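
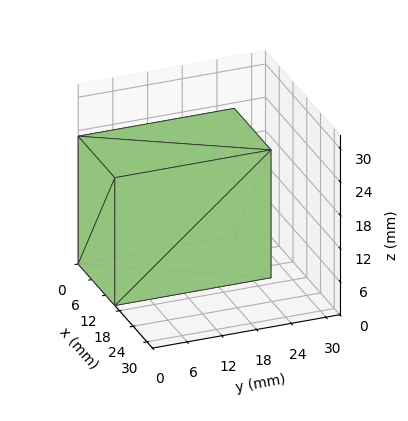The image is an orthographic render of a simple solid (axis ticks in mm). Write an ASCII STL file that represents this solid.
Reading the render: the shape is a rectangular box, roughly 16 × 27 mm footprint and 23 mm tall (dimensions read to the nearest mm from the axis ticks). For the STL, each face is triangulated and given an outward normal.

solid part
  facet normal 0.0000 0.0000 -1.0000
    outer loop
      vertex 16.00 27.00 0.00
      vertex 16.00 0.00 0.00
      vertex 0.00 0.00 0.00
    endloop
  endfacet
  facet normal 0.0000 0.0000 -1.0000
    outer loop
      vertex 0.00 27.00 0.00
      vertex 16.00 27.00 0.00
      vertex 0.00 0.00 0.00
    endloop
  endfacet
  facet normal 0.0000 0.0000 1.0000
    outer loop
      vertex 0.00 0.00 23.00
      vertex 16.00 0.00 23.00
      vertex 16.00 27.00 23.00
    endloop
  endfacet
  facet normal 0.0000 0.0000 1.0000
    outer loop
      vertex 0.00 0.00 23.00
      vertex 16.00 27.00 23.00
      vertex 0.00 27.00 23.00
    endloop
  endfacet
  facet normal 0.0000 -1.0000 0.0000
    outer loop
      vertex 0.00 0.00 0.00
      vertex 16.00 0.00 0.00
      vertex 16.00 0.00 23.00
    endloop
  endfacet
  facet normal 0.0000 -1.0000 0.0000
    outer loop
      vertex 0.00 0.00 0.00
      vertex 16.00 0.00 23.00
      vertex 0.00 0.00 23.00
    endloop
  endfacet
  facet normal 0.0000 1.0000 0.0000
    outer loop
      vertex 16.00 27.00 23.00
      vertex 16.00 27.00 0.00
      vertex 0.00 27.00 0.00
    endloop
  endfacet
  facet normal 0.0000 1.0000 0.0000
    outer loop
      vertex 0.00 27.00 23.00
      vertex 16.00 27.00 23.00
      vertex 0.00 27.00 0.00
    endloop
  endfacet
  facet normal -1.0000 0.0000 0.0000
    outer loop
      vertex 0.00 27.00 23.00
      vertex 0.00 27.00 0.00
      vertex 0.00 0.00 0.00
    endloop
  endfacet
  facet normal -1.0000 0.0000 0.0000
    outer loop
      vertex 0.00 0.00 23.00
      vertex 0.00 27.00 23.00
      vertex 0.00 0.00 0.00
    endloop
  endfacet
  facet normal 1.0000 0.0000 0.0000
    outer loop
      vertex 16.00 0.00 0.00
      vertex 16.00 27.00 0.00
      vertex 16.00 27.00 23.00
    endloop
  endfacet
  facet normal 1.0000 0.0000 0.0000
    outer loop
      vertex 16.00 0.00 0.00
      vertex 16.00 27.00 23.00
      vertex 16.00 0.00 23.00
    endloop
  endfacet
endsolid part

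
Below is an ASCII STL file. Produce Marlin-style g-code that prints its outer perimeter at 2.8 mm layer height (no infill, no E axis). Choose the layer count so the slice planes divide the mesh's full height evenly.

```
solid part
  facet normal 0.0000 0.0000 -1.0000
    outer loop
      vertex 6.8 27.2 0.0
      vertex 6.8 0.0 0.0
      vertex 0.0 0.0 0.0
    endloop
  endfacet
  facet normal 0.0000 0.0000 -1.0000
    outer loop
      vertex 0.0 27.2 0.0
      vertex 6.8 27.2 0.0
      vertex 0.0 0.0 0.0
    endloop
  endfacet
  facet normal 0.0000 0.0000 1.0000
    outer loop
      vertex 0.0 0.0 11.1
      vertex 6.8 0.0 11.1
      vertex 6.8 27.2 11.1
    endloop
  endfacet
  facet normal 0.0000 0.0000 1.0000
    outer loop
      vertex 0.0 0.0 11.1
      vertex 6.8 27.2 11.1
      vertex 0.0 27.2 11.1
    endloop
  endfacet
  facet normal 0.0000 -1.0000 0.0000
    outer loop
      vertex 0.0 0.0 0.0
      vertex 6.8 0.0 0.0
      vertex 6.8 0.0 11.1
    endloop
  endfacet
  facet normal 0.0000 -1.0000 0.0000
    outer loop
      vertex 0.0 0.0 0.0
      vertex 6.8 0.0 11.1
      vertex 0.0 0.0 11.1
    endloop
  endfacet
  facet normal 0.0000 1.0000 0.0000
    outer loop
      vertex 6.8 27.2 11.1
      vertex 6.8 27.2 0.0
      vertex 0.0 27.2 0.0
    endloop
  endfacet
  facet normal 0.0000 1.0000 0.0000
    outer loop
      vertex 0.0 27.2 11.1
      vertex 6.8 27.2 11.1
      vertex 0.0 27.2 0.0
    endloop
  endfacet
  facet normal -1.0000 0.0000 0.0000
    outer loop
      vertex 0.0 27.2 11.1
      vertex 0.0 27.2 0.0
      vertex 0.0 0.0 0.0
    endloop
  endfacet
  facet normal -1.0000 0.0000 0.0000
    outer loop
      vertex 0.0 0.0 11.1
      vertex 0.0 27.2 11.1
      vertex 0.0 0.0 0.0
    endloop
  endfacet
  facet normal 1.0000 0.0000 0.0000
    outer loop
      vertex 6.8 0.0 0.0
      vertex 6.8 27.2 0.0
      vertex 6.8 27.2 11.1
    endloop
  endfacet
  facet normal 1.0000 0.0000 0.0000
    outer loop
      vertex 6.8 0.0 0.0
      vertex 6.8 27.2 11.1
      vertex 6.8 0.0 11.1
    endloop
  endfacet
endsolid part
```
; perimeter-only toolpath
G21 ; units = mm
G90 ; absolute positioning
G28 ; home
; layer 1
G0 Z2.8
G0 X0.0 Y0.0
G1 X6.8 Y0.0
G1 X6.8 Y27.2
G1 X0.0 Y27.2
G1 X0.0 Y0.0
; layer 2
G0 Z5.5
G0 X0.0 Y0.0
G1 X6.8 Y0.0
G1 X6.8 Y27.2
G1 X0.0 Y27.2
G1 X0.0 Y0.0
; layer 3
G0 Z8.3
G0 X0.0 Y0.0
G1 X6.8 Y0.0
G1 X6.8 Y27.2
G1 X0.0 Y27.2
G1 X0.0 Y0.0
; layer 4
G0 Z11.1
G0 X0.0 Y0.0
G1 X6.8 Y0.0
G1 X6.8 Y27.2
G1 X0.0 Y27.2
G1 X0.0 Y0.0
M2 ; end

The solid is a rectangular box, roughly 6.8 × 27.2 mm footprint and 11.1 mm tall. Slicing at Δz = 2.8 mm — 4 equal slices spanning the solid's height, so layer i sits at z = i·h/4 — gives 4 non-empty perimeters. Each is a 4-segment closed polygon; G0 lifts to the layer z and rapids to the start vertex, then G1 traces the edges.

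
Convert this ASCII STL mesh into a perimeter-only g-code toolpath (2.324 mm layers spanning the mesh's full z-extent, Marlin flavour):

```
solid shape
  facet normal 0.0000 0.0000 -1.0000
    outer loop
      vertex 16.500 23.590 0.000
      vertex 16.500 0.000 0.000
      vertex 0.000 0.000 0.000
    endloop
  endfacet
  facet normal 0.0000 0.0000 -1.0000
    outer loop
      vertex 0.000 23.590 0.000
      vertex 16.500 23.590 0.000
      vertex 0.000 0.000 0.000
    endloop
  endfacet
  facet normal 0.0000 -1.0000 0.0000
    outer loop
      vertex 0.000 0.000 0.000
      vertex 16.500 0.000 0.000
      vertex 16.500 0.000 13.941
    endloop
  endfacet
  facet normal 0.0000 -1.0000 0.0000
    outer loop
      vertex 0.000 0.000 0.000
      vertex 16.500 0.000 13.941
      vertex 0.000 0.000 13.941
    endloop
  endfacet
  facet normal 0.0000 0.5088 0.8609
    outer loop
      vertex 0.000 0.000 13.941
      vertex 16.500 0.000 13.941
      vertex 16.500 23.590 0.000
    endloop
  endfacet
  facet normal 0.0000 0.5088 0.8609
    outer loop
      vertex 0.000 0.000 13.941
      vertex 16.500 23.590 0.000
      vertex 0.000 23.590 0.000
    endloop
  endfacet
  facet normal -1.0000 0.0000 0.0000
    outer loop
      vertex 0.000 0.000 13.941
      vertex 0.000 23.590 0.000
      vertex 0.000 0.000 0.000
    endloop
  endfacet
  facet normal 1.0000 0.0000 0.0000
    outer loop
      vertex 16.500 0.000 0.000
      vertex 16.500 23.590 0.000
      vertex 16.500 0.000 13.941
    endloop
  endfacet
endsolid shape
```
; perimeter-only toolpath
G21 ; units = mm
G90 ; absolute positioning
G28 ; home
; layer 1
G0 Z2.324
G0 X0.000 Y0.000
G1 X16.500 Y0.000
G1 X16.500 Y19.658
G1 X0.000 Y19.658
G1 X0.000 Y0.000
; layer 2
G0 Z4.647
G0 X0.000 Y0.000
G1 X16.500 Y0.000
G1 X16.500 Y15.727
G1 X0.000 Y15.727
G1 X0.000 Y0.000
; layer 3
G0 Z6.971
G0 X0.000 Y0.000
G1 X16.500 Y0.000
G1 X16.500 Y11.795
G1 X0.000 Y11.795
G1 X0.000 Y0.000
; layer 4
G0 Z9.294
G0 X0.000 Y0.000
G1 X16.500 Y0.000
G1 X16.500 Y7.863
G1 X0.000 Y7.863
G1 X0.000 Y0.000
; layer 5
G0 Z11.617
G0 X0.000 Y0.000
G1 X16.500 Y0.000
G1 X16.500 Y3.932
G1 X0.000 Y3.932
G1 X0.000 Y0.000
M2 ; end

The solid is a wedge (ramp): 16.5 × 23.6 mm base, rising to 13.9 mm along the y=0 edge and sloping linearly to z=0 at y=23.6. Slicing at Δz = 2.324 mm — 6 equal slices spanning the solid's height, so layer i sits at z = i·h/6 — gives 5 non-empty perimeters. Each is a 4-segment closed polygon; G0 lifts to the layer z and rapids to the start vertex, then G1 traces the edges. The cross-section shrinks linearly with z (the slice at the apex is degenerate and omitted).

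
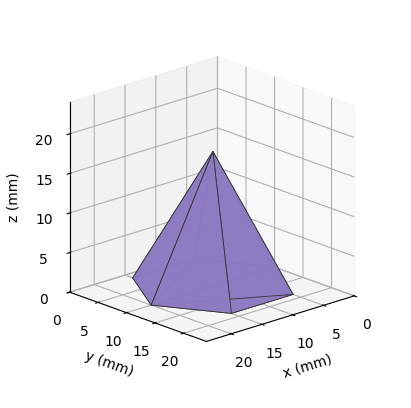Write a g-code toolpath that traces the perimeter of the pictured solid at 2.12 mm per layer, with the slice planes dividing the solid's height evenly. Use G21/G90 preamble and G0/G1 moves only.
Reading the render: the shape is a regular 6-sided pyramid, base circumscribed radius ≈ 10 mm, apex at z ≈ 17 mm (dimensions read to the nearest mm from the axis ticks). For the g-code, the solid's height is divided into equal slices at the stated Δz and each level perimeter traced with G1 moves after a G0 lift.

; perimeter-only toolpath
G21 ; units = mm
G90 ; absolute positioning
G28 ; home
; layer 1
G0 Z2.12
G0 X18.75 Y10.00
G1 X14.38 Y17.58
G1 X5.62 Y17.58
G1 X1.25 Y10.00
G1 X5.62 Y2.42
G1 X14.38 Y2.42
G1 X18.75 Y10.00
; layer 2
G0 Z4.25
G0 X17.50 Y10.00
G1 X13.75 Y16.50
G1 X6.25 Y16.50
G1 X2.50 Y10.00
G1 X6.25 Y3.50
G1 X13.75 Y3.50
G1 X17.50 Y10.00
; layer 3
G0 Z6.38
G0 X16.25 Y10.00
G1 X13.12 Y15.41
G1 X6.88 Y15.41
G1 X3.75 Y10.00
G1 X6.88 Y4.59
G1 X13.12 Y4.59
G1 X16.25 Y10.00
; layer 4
G0 Z8.50
G0 X15.00 Y10.00
G1 X12.50 Y14.33
G1 X7.50 Y14.33
G1 X5.00 Y10.00
G1 X7.50 Y5.67
G1 X12.50 Y5.67
G1 X15.00 Y10.00
; layer 5
G0 Z10.62
G0 X13.75 Y10.00
G1 X11.88 Y13.25
G1 X8.12 Y13.25
G1 X6.25 Y10.00
G1 X8.12 Y6.75
G1 X11.88 Y6.75
G1 X13.75 Y10.00
; layer 6
G0 Z12.75
G0 X12.50 Y10.00
G1 X11.25 Y12.16
G1 X8.75 Y12.16
G1 X7.50 Y10.00
G1 X8.75 Y7.83
G1 X11.25 Y7.83
G1 X12.50 Y10.00
; layer 7
G0 Z14.88
G0 X11.25 Y10.00
G1 X10.62 Y11.08
G1 X9.38 Y11.08
G1 X8.75 Y10.00
G1 X9.38 Y8.92
G1 X10.62 Y8.92
G1 X11.25 Y10.00
M2 ; end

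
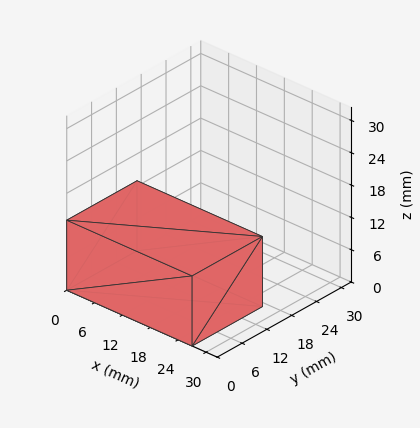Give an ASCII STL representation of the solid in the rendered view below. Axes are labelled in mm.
Reading the render: the shape is a rectangular box, roughly 27 × 17 mm footprint and 13 mm tall (dimensions read to the nearest mm from the axis ticks). For the STL, each face is triangulated and given an outward normal.

solid part
  facet normal 0.0000 0.0000 -1.0000
    outer loop
      vertex 27.00 17.00 0.00
      vertex 27.00 0.00 0.00
      vertex 0.00 0.00 0.00
    endloop
  endfacet
  facet normal 0.0000 0.0000 -1.0000
    outer loop
      vertex 0.00 17.00 0.00
      vertex 27.00 17.00 0.00
      vertex 0.00 0.00 0.00
    endloop
  endfacet
  facet normal 0.0000 0.0000 1.0000
    outer loop
      vertex 0.00 0.00 13.00
      vertex 27.00 0.00 13.00
      vertex 27.00 17.00 13.00
    endloop
  endfacet
  facet normal 0.0000 0.0000 1.0000
    outer loop
      vertex 0.00 0.00 13.00
      vertex 27.00 17.00 13.00
      vertex 0.00 17.00 13.00
    endloop
  endfacet
  facet normal 0.0000 -1.0000 0.0000
    outer loop
      vertex 0.00 0.00 0.00
      vertex 27.00 0.00 0.00
      vertex 27.00 0.00 13.00
    endloop
  endfacet
  facet normal 0.0000 -1.0000 0.0000
    outer loop
      vertex 0.00 0.00 0.00
      vertex 27.00 0.00 13.00
      vertex 0.00 0.00 13.00
    endloop
  endfacet
  facet normal 0.0000 1.0000 0.0000
    outer loop
      vertex 27.00 17.00 13.00
      vertex 27.00 17.00 0.00
      vertex 0.00 17.00 0.00
    endloop
  endfacet
  facet normal 0.0000 1.0000 0.0000
    outer loop
      vertex 0.00 17.00 13.00
      vertex 27.00 17.00 13.00
      vertex 0.00 17.00 0.00
    endloop
  endfacet
  facet normal -1.0000 0.0000 0.0000
    outer loop
      vertex 0.00 17.00 13.00
      vertex 0.00 17.00 0.00
      vertex 0.00 0.00 0.00
    endloop
  endfacet
  facet normal -1.0000 0.0000 0.0000
    outer loop
      vertex 0.00 0.00 13.00
      vertex 0.00 17.00 13.00
      vertex 0.00 0.00 0.00
    endloop
  endfacet
  facet normal 1.0000 0.0000 0.0000
    outer loop
      vertex 27.00 0.00 0.00
      vertex 27.00 17.00 0.00
      vertex 27.00 17.00 13.00
    endloop
  endfacet
  facet normal 1.0000 0.0000 0.0000
    outer loop
      vertex 27.00 0.00 0.00
      vertex 27.00 17.00 13.00
      vertex 27.00 0.00 13.00
    endloop
  endfacet
endsolid part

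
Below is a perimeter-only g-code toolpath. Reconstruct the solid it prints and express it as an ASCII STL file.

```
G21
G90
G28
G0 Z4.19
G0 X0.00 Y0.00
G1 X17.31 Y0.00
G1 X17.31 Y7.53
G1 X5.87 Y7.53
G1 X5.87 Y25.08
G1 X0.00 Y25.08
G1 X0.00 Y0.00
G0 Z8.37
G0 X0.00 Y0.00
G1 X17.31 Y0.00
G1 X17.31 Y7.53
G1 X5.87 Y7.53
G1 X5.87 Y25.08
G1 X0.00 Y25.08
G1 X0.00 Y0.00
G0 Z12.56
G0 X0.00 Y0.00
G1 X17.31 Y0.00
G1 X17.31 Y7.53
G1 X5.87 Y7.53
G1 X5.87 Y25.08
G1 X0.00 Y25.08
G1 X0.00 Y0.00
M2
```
solid part
  facet normal 0.0000 0.0000 -1.0000
    outer loop
      vertex 17.31 7.53 0.00
      vertex 17.31 0.00 0.00
      vertex 0.00 0.00 0.00
    endloop
  endfacet
  facet normal 0.0000 0.0000 -1.0000
    outer loop
      vertex 5.87 7.53 0.00
      vertex 17.31 7.53 0.00
      vertex 0.00 0.00 0.00
    endloop
  endfacet
  facet normal 0.0000 0.0000 -1.0000
    outer loop
      vertex 5.87 25.08 0.00
      vertex 5.87 7.53 0.00
      vertex 0.00 0.00 0.00
    endloop
  endfacet
  facet normal 0.0000 0.0000 -1.0000
    outer loop
      vertex 0.00 25.08 0.00
      vertex 5.87 25.08 0.00
      vertex 0.00 0.00 0.00
    endloop
  endfacet
  facet normal 0.0000 0.0000 1.0000
    outer loop
      vertex 0.00 0.00 12.56
      vertex 17.31 0.00 12.56
      vertex 17.31 7.53 12.56
    endloop
  endfacet
  facet normal 0.0000 0.0000 1.0000
    outer loop
      vertex 0.00 0.00 12.56
      vertex 17.31 7.53 12.56
      vertex 5.87 7.53 12.56
    endloop
  endfacet
  facet normal 0.0000 0.0000 1.0000
    outer loop
      vertex 0.00 0.00 12.56
      vertex 5.87 7.53 12.56
      vertex 5.87 25.08 12.56
    endloop
  endfacet
  facet normal 0.0000 0.0000 1.0000
    outer loop
      vertex 0.00 0.00 12.56
      vertex 5.87 25.08 12.56
      vertex 0.00 25.08 12.56
    endloop
  endfacet
  facet normal 0.0000 -1.0000 0.0000
    outer loop
      vertex 0.00 0.00 0.00
      vertex 17.31 0.00 0.00
      vertex 17.31 0.00 12.56
    endloop
  endfacet
  facet normal 0.0000 -1.0000 0.0000
    outer loop
      vertex 0.00 0.00 0.00
      vertex 17.31 0.00 12.56
      vertex 0.00 0.00 12.56
    endloop
  endfacet
  facet normal 1.0000 0.0000 0.0000
    outer loop
      vertex 17.31 0.00 0.00
      vertex 17.31 7.53 0.00
      vertex 17.31 7.53 12.56
    endloop
  endfacet
  facet normal 1.0000 0.0000 0.0000
    outer loop
      vertex 17.31 0.00 0.00
      vertex 17.31 7.53 12.56
      vertex 17.31 0.00 12.56
    endloop
  endfacet
  facet normal 0.0000 1.0000 0.0000
    outer loop
      vertex 17.31 7.53 0.00
      vertex 5.87 7.53 0.00
      vertex 5.87 7.53 12.56
    endloop
  endfacet
  facet normal 0.0000 1.0000 0.0000
    outer loop
      vertex 17.31 7.53 0.00
      vertex 5.87 7.53 12.56
      vertex 17.31 7.53 12.56
    endloop
  endfacet
  facet normal 1.0000 0.0000 0.0000
    outer loop
      vertex 5.87 7.53 0.00
      vertex 5.87 25.08 0.00
      vertex 5.87 25.08 12.56
    endloop
  endfacet
  facet normal 1.0000 0.0000 0.0000
    outer loop
      vertex 5.87 7.53 0.00
      vertex 5.87 25.08 12.56
      vertex 5.87 7.53 12.56
    endloop
  endfacet
  facet normal 0.0000 1.0000 0.0000
    outer loop
      vertex 5.87 25.08 0.00
      vertex 0.00 25.08 0.00
      vertex 0.00 25.08 12.56
    endloop
  endfacet
  facet normal 0.0000 1.0000 0.0000
    outer loop
      vertex 5.87 25.08 0.00
      vertex 0.00 25.08 12.56
      vertex 5.87 25.08 12.56
    endloop
  endfacet
  facet normal -1.0000 0.0000 0.0000
    outer loop
      vertex 0.00 25.08 0.00
      vertex 0.00 0.00 0.00
      vertex 0.00 0.00 12.56
    endloop
  endfacet
  facet normal -1.0000 0.0000 0.0000
    outer loop
      vertex 0.00 25.08 0.00
      vertex 0.00 0.00 12.56
      vertex 0.00 25.08 12.56
    endloop
  endfacet
endsolid part

The G0 Z moves step by Δz≈4.19 mm. Every layer's G1 loop is the same polygon, so the solid is a straight extrusion of it from z=0 to z≈12.6. Closing with flat bottom and top caps and triangulating gives 20 facets — an L-shaped prism: outer 17.3 × 25.1 mm, arm thicknesses ≈ 7.53 mm (horizontal) and 5.87 mm (vertical), extruded 12.6 mm in z.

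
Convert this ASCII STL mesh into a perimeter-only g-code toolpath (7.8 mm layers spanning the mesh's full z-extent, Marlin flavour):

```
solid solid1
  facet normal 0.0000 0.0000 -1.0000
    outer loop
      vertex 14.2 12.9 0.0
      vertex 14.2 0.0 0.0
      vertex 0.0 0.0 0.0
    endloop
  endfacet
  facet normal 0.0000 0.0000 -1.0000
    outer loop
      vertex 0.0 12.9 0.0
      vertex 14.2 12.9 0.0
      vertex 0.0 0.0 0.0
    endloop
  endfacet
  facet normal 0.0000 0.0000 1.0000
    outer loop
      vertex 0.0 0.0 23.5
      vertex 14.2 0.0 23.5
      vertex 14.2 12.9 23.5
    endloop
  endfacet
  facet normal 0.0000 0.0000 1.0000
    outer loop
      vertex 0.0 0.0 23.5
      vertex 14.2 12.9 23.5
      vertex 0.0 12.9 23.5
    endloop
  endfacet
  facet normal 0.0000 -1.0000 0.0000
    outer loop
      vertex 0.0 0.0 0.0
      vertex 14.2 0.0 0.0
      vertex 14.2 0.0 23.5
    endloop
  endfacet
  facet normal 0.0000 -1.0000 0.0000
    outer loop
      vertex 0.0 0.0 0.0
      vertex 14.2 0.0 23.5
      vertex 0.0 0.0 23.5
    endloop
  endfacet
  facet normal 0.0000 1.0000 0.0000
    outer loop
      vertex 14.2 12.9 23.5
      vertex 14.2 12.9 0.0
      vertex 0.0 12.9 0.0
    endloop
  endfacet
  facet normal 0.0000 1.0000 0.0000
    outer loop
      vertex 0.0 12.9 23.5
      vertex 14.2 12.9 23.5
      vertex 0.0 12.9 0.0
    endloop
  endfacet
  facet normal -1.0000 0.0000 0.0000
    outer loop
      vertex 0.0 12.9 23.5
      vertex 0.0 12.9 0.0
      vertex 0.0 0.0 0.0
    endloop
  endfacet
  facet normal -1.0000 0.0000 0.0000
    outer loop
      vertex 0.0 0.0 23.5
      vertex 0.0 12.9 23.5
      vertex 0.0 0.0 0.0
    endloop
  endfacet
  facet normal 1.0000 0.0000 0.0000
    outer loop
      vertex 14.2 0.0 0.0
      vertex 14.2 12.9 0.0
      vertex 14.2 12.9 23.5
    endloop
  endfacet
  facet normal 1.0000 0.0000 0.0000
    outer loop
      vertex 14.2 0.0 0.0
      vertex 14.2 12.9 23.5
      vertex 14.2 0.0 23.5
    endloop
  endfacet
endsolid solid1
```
; perimeter-only toolpath
G21 ; units = mm
G90 ; absolute positioning
G28 ; home
; layer 1
G0 Z7.8
G0 X0.0 Y0.0
G1 X14.2 Y0.0
G1 X14.2 Y12.9
G1 X0.0 Y12.9
G1 X0.0 Y0.0
; layer 2
G0 Z15.7
G0 X0.0 Y0.0
G1 X14.2 Y0.0
G1 X14.2 Y12.9
G1 X0.0 Y12.9
G1 X0.0 Y0.0
; layer 3
G0 Z23.5
G0 X0.0 Y0.0
G1 X14.2 Y0.0
G1 X14.2 Y12.9
G1 X0.0 Y12.9
G1 X0.0 Y0.0
M2 ; end

The solid is a rectangular box, roughly 14.2 × 12.9 mm footprint and 23.5 mm tall. Slicing at Δz = 7.8 mm — 3 equal slices spanning the solid's height, so layer i sits at z = i·h/3 — gives 3 non-empty perimeters. Each is a 4-segment closed polygon; G0 lifts to the layer z and rapids to the start vertex, then G1 traces the edges.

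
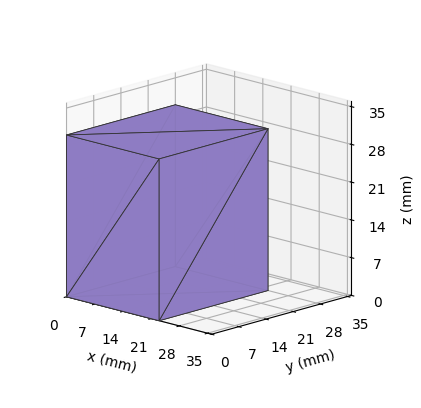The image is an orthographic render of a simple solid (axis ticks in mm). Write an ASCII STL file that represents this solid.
Reading the render: the shape is a rectangular box, roughly 23 × 28 mm footprint and 30 mm tall (dimensions read to the nearest mm from the axis ticks). For the STL, each face is triangulated and given an outward normal.

solid part
  facet normal 0.0000 0.0000 -1.0000
    outer loop
      vertex 23.0 28.0 0.0
      vertex 23.0 0.0 0.0
      vertex 0.0 0.0 0.0
    endloop
  endfacet
  facet normal 0.0000 0.0000 -1.0000
    outer loop
      vertex 0.0 28.0 0.0
      vertex 23.0 28.0 0.0
      vertex 0.0 0.0 0.0
    endloop
  endfacet
  facet normal 0.0000 0.0000 1.0000
    outer loop
      vertex 0.0 0.0 30.0
      vertex 23.0 0.0 30.0
      vertex 23.0 28.0 30.0
    endloop
  endfacet
  facet normal 0.0000 0.0000 1.0000
    outer loop
      vertex 0.0 0.0 30.0
      vertex 23.0 28.0 30.0
      vertex 0.0 28.0 30.0
    endloop
  endfacet
  facet normal 0.0000 -1.0000 0.0000
    outer loop
      vertex 0.0 0.0 0.0
      vertex 23.0 0.0 0.0
      vertex 23.0 0.0 30.0
    endloop
  endfacet
  facet normal 0.0000 -1.0000 0.0000
    outer loop
      vertex 0.0 0.0 0.0
      vertex 23.0 0.0 30.0
      vertex 0.0 0.0 30.0
    endloop
  endfacet
  facet normal 0.0000 1.0000 0.0000
    outer loop
      vertex 23.0 28.0 30.0
      vertex 23.0 28.0 0.0
      vertex 0.0 28.0 0.0
    endloop
  endfacet
  facet normal 0.0000 1.0000 0.0000
    outer loop
      vertex 0.0 28.0 30.0
      vertex 23.0 28.0 30.0
      vertex 0.0 28.0 0.0
    endloop
  endfacet
  facet normal -1.0000 0.0000 0.0000
    outer loop
      vertex 0.0 28.0 30.0
      vertex 0.0 28.0 0.0
      vertex 0.0 0.0 0.0
    endloop
  endfacet
  facet normal -1.0000 0.0000 0.0000
    outer loop
      vertex 0.0 0.0 30.0
      vertex 0.0 28.0 30.0
      vertex 0.0 0.0 0.0
    endloop
  endfacet
  facet normal 1.0000 0.0000 0.0000
    outer loop
      vertex 23.0 0.0 0.0
      vertex 23.0 28.0 0.0
      vertex 23.0 28.0 30.0
    endloop
  endfacet
  facet normal 1.0000 0.0000 0.0000
    outer loop
      vertex 23.0 0.0 0.0
      vertex 23.0 28.0 30.0
      vertex 23.0 0.0 30.0
    endloop
  endfacet
endsolid part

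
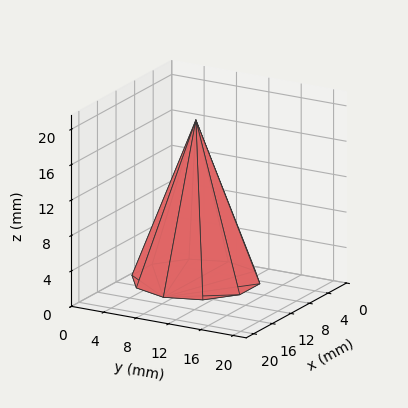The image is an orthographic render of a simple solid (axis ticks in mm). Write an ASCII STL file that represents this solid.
Reading the render: the shape is a regular 10-sided pyramid, base circumscribed radius ≈ 7 mm, apex at z ≈ 18 mm (dimensions read to the nearest mm from the axis ticks). For the STL, each face is triangulated and given an outward normal.

solid part
  facet normal 0.0000 0.0000 -1.0000
    outer loop
      vertex 9.16 13.66 0.00
      vertex 12.66 11.11 0.00
      vertex 14.00 7.00 0.00
    endloop
  endfacet
  facet normal 0.0000 0.0000 -1.0000
    outer loop
      vertex 4.84 13.66 0.00
      vertex 9.16 13.66 0.00
      vertex 14.00 7.00 0.00
    endloop
  endfacet
  facet normal 0.0000 0.0000 -1.0000
    outer loop
      vertex 1.34 11.11 0.00
      vertex 4.84 13.66 0.00
      vertex 14.00 7.00 0.00
    endloop
  endfacet
  facet normal 0.0000 0.0000 -1.0000
    outer loop
      vertex 0.00 7.00 0.00
      vertex 1.34 11.11 0.00
      vertex 14.00 7.00 0.00
    endloop
  endfacet
  facet normal 0.0000 0.0000 -1.0000
    outer loop
      vertex 1.34 2.89 0.00
      vertex 0.00 7.00 0.00
      vertex 14.00 7.00 0.00
    endloop
  endfacet
  facet normal 0.0000 0.0000 -1.0000
    outer loop
      vertex 4.84 0.34 0.00
      vertex 1.34 2.89 0.00
      vertex 14.00 7.00 0.00
    endloop
  endfacet
  facet normal 0.0000 0.0000 -1.0000
    outer loop
      vertex 9.16 0.34 0.00
      vertex 4.84 0.34 0.00
      vertex 14.00 7.00 0.00
    endloop
  endfacet
  facet normal 0.0000 0.0000 -1.0000
    outer loop
      vertex 12.66 2.89 0.00
      vertex 9.16 0.34 0.00
      vertex 14.00 7.00 0.00
    endloop
  endfacet
  facet normal 0.8917 0.2907 0.3468
    outer loop
      vertex 14.00 7.00 0.00
      vertex 12.66 11.11 0.00
      vertex 7.00 7.00 18.00
    endloop
  endfacet
  facet normal 0.5523 0.7581 0.3468
    outer loop
      vertex 12.66 11.11 0.00
      vertex 9.16 13.66 0.00
      vertex 7.00 7.00 18.00
    endloop
  endfacet
  facet normal 0.0000 0.9379 0.3470
    outer loop
      vertex 9.16 13.66 0.00
      vertex 4.84 13.66 0.00
      vertex 7.00 7.00 18.00
    endloop
  endfacet
  facet normal -0.5523 0.7581 0.3468
    outer loop
      vertex 4.84 13.66 0.00
      vertex 1.34 11.11 0.00
      vertex 7.00 7.00 18.00
    endloop
  endfacet
  facet normal -0.8917 0.2907 0.3468
    outer loop
      vertex 1.34 11.11 0.00
      vertex 0.00 7.00 0.00
      vertex 7.00 7.00 18.00
    endloop
  endfacet
  facet normal -0.8917 -0.2907 0.3468
    outer loop
      vertex 0.00 7.00 0.00
      vertex 1.34 2.89 0.00
      vertex 7.00 7.00 18.00
    endloop
  endfacet
  facet normal -0.5523 -0.7581 0.3468
    outer loop
      vertex 1.34 2.89 0.00
      vertex 4.84 0.34 0.00
      vertex 7.00 7.00 18.00
    endloop
  endfacet
  facet normal 0.0000 -0.9379 0.3470
    outer loop
      vertex 4.84 0.34 0.00
      vertex 9.16 0.34 0.00
      vertex 7.00 7.00 18.00
    endloop
  endfacet
  facet normal 0.5523 -0.7581 0.3468
    outer loop
      vertex 9.16 0.34 0.00
      vertex 12.66 2.89 0.00
      vertex 7.00 7.00 18.00
    endloop
  endfacet
  facet normal 0.8917 -0.2907 0.3468
    outer loop
      vertex 12.66 2.89 0.00
      vertex 14.00 7.00 0.00
      vertex 7.00 7.00 18.00
    endloop
  endfacet
endsolid part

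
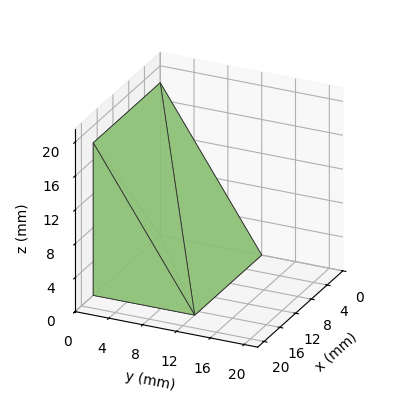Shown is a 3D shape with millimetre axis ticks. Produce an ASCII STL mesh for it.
Reading the render: the shape is a wedge (ramp): 17 × 12 mm base, rising to 18 mm along the y=0 edge and sloping linearly to z=0 at y=12 (dimensions read to the nearest mm from the axis ticks). For the STL, each face is triangulated and given an outward normal.

solid part
  facet normal 0.0000 0.0000 -1.0000
    outer loop
      vertex 17.0 12.0 0.0
      vertex 17.0 0.0 0.0
      vertex 0.0 0.0 0.0
    endloop
  endfacet
  facet normal 0.0000 0.0000 -1.0000
    outer loop
      vertex 0.0 12.0 0.0
      vertex 17.0 12.0 0.0
      vertex 0.0 0.0 0.0
    endloop
  endfacet
  facet normal 0.0000 -1.0000 0.0000
    outer loop
      vertex 0.0 0.0 0.0
      vertex 17.0 0.0 0.0
      vertex 17.0 0.0 18.0
    endloop
  endfacet
  facet normal 0.0000 -1.0000 0.0000
    outer loop
      vertex 0.0 0.0 0.0
      vertex 17.0 0.0 18.0
      vertex 0.0 0.0 18.0
    endloop
  endfacet
  facet normal 0.0000 0.8321 0.5547
    outer loop
      vertex 0.0 0.0 18.0
      vertex 17.0 0.0 18.0
      vertex 17.0 12.0 0.0
    endloop
  endfacet
  facet normal 0.0000 0.8321 0.5547
    outer loop
      vertex 0.0 0.0 18.0
      vertex 17.0 12.0 0.0
      vertex 0.0 12.0 0.0
    endloop
  endfacet
  facet normal -1.0000 0.0000 0.0000
    outer loop
      vertex 0.0 0.0 18.0
      vertex 0.0 12.0 0.0
      vertex 0.0 0.0 0.0
    endloop
  endfacet
  facet normal 1.0000 0.0000 0.0000
    outer loop
      vertex 17.0 0.0 0.0
      vertex 17.0 12.0 0.0
      vertex 17.0 0.0 18.0
    endloop
  endfacet
endsolid part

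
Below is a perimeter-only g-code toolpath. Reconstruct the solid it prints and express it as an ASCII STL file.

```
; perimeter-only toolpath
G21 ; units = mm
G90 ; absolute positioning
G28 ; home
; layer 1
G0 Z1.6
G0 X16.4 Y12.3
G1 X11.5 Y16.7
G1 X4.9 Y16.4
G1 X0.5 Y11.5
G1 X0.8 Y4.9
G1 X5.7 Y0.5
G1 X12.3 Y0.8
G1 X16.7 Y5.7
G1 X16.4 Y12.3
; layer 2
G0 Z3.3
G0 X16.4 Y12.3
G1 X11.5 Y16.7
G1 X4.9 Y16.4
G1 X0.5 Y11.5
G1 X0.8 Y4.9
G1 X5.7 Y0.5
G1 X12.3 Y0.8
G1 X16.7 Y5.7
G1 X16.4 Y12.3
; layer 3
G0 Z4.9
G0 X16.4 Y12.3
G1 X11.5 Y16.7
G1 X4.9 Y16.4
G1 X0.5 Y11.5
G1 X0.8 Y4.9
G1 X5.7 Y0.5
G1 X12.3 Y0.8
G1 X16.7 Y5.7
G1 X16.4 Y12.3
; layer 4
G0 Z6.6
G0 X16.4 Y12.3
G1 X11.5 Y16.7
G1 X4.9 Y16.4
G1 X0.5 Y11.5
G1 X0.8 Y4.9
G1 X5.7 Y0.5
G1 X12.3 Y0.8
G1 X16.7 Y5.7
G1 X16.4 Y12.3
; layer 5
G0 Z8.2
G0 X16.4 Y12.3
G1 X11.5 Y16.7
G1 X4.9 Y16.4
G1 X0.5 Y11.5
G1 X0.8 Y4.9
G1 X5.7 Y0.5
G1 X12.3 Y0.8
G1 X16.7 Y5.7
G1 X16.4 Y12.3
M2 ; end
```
solid part
  facet normal 0.0000 0.0000 -1.0000
    outer loop
      vertex 4.9 16.4 0.0
      vertex 11.5 16.7 0.0
      vertex 16.4 12.3 0.0
    endloop
  endfacet
  facet normal 0.0000 0.0000 -1.0000
    outer loop
      vertex 0.5 11.5 0.0
      vertex 4.9 16.4 0.0
      vertex 16.4 12.3 0.0
    endloop
  endfacet
  facet normal 0.0000 0.0000 -1.0000
    outer loop
      vertex 0.8 4.9 0.0
      vertex 0.5 11.5 0.0
      vertex 16.4 12.3 0.0
    endloop
  endfacet
  facet normal 0.0000 0.0000 -1.0000
    outer loop
      vertex 5.7 0.5 0.0
      vertex 0.8 4.9 0.0
      vertex 16.4 12.3 0.0
    endloop
  endfacet
  facet normal 0.0000 0.0000 -1.0000
    outer loop
      vertex 12.3 0.8 0.0
      vertex 5.7 0.5 0.0
      vertex 16.4 12.3 0.0
    endloop
  endfacet
  facet normal 0.0000 0.0000 -1.0000
    outer loop
      vertex 16.7 5.7 0.0
      vertex 12.3 0.8 0.0
      vertex 16.4 12.3 0.0
    endloop
  endfacet
  facet normal 0.0000 0.0000 1.0000
    outer loop
      vertex 16.4 12.3 8.2
      vertex 11.5 16.7 8.2
      vertex 4.9 16.4 8.2
    endloop
  endfacet
  facet normal 0.0000 0.0000 1.0000
    outer loop
      vertex 16.4 12.3 8.2
      vertex 4.9 16.4 8.2
      vertex 0.5 11.5 8.2
    endloop
  endfacet
  facet normal 0.0000 0.0000 1.0000
    outer loop
      vertex 16.4 12.3 8.2
      vertex 0.5 11.5 8.2
      vertex 0.8 4.9 8.2
    endloop
  endfacet
  facet normal 0.0000 0.0000 1.0000
    outer loop
      vertex 16.4 12.3 8.2
      vertex 0.8 4.9 8.2
      vertex 5.7 0.5 8.2
    endloop
  endfacet
  facet normal 0.0000 0.0000 1.0000
    outer loop
      vertex 16.4 12.3 8.2
      vertex 5.7 0.5 8.2
      vertex 12.3 0.8 8.2
    endloop
  endfacet
  facet normal 0.0000 0.0000 1.0000
    outer loop
      vertex 16.4 12.3 8.2
      vertex 12.3 0.8 8.2
      vertex 16.7 5.7 8.2
    endloop
  endfacet
  facet normal 0.6681 0.7440 0.0000
    outer loop
      vertex 16.4 12.3 0.0
      vertex 11.5 16.7 0.0
      vertex 11.5 16.7 8.2
    endloop
  endfacet
  facet normal 0.6681 0.7440 0.0000
    outer loop
      vertex 16.4 12.3 0.0
      vertex 11.5 16.7 8.2
      vertex 16.4 12.3 8.2
    endloop
  endfacet
  facet normal -0.0454 0.9990 0.0000
    outer loop
      vertex 11.5 16.7 0.0
      vertex 4.9 16.4 0.0
      vertex 4.9 16.4 8.2
    endloop
  endfacet
  facet normal -0.0454 0.9990 0.0000
    outer loop
      vertex 11.5 16.7 0.0
      vertex 4.9 16.4 8.2
      vertex 11.5 16.7 8.2
    endloop
  endfacet
  facet normal -0.7440 0.6681 0.0000
    outer loop
      vertex 4.9 16.4 0.0
      vertex 0.5 11.5 0.0
      vertex 0.5 11.5 8.2
    endloop
  endfacet
  facet normal -0.7440 0.6681 0.0000
    outer loop
      vertex 4.9 16.4 0.0
      vertex 0.5 11.5 8.2
      vertex 4.9 16.4 8.2
    endloop
  endfacet
  facet normal -0.9990 -0.0454 0.0000
    outer loop
      vertex 0.5 11.5 0.0
      vertex 0.8 4.9 0.0
      vertex 0.8 4.9 8.2
    endloop
  endfacet
  facet normal -0.9990 -0.0454 0.0000
    outer loop
      vertex 0.5 11.5 0.0
      vertex 0.8 4.9 8.2
      vertex 0.5 11.5 8.2
    endloop
  endfacet
  facet normal -0.6681 -0.7440 0.0000
    outer loop
      vertex 0.8 4.9 0.0
      vertex 5.7 0.5 0.0
      vertex 5.7 0.5 8.2
    endloop
  endfacet
  facet normal -0.6681 -0.7440 0.0000
    outer loop
      vertex 0.8 4.9 0.0
      vertex 5.7 0.5 8.2
      vertex 0.8 4.9 8.2
    endloop
  endfacet
  facet normal 0.0454 -0.9990 0.0000
    outer loop
      vertex 5.7 0.5 0.0
      vertex 12.3 0.8 0.0
      vertex 12.3 0.8 8.2
    endloop
  endfacet
  facet normal 0.0454 -0.9990 0.0000
    outer loop
      vertex 5.7 0.5 0.0
      vertex 12.3 0.8 8.2
      vertex 5.7 0.5 8.2
    endloop
  endfacet
  facet normal 0.7440 -0.6681 0.0000
    outer loop
      vertex 12.3 0.8 0.0
      vertex 16.7 5.7 0.0
      vertex 16.7 5.7 8.2
    endloop
  endfacet
  facet normal 0.7440 -0.6681 0.0000
    outer loop
      vertex 12.3 0.8 0.0
      vertex 16.7 5.7 8.2
      vertex 12.3 0.8 8.2
    endloop
  endfacet
  facet normal 0.9990 0.0454 0.0000
    outer loop
      vertex 16.7 5.7 0.0
      vertex 16.4 12.3 0.0
      vertex 16.4 12.3 8.2
    endloop
  endfacet
  facet normal 0.9990 0.0454 0.0000
    outer loop
      vertex 16.7 5.7 0.0
      vertex 16.4 12.3 8.2
      vertex 16.7 5.7 8.2
    endloop
  endfacet
endsolid part

The G0 Z moves step by Δz≈1.6 mm. Every layer's G1 loop is the same polygon, so the solid is a straight extrusion of it from z=0 to z≈8.2. Closing with flat bottom and top caps and triangulating gives 28 facets — a regular 8-sided prism (a cylinder approximated with 8 flat sides), circumscribed radius ≈ 8.6 mm, height ≈ 8.2 mm.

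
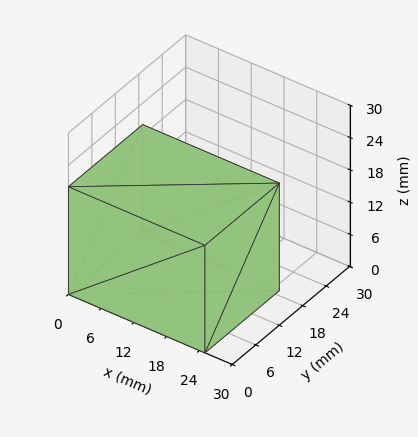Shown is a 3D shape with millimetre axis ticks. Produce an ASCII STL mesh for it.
Reading the render: the shape is a rectangular box, roughly 25 × 19 mm footprint and 20 mm tall (dimensions read to the nearest mm from the axis ticks). For the STL, each face is triangulated and given an outward normal.

solid part
  facet normal 0.0000 0.0000 -1.0000
    outer loop
      vertex 25.00 19.00 0.00
      vertex 25.00 0.00 0.00
      vertex 0.00 0.00 0.00
    endloop
  endfacet
  facet normal 0.0000 0.0000 -1.0000
    outer loop
      vertex 0.00 19.00 0.00
      vertex 25.00 19.00 0.00
      vertex 0.00 0.00 0.00
    endloop
  endfacet
  facet normal 0.0000 0.0000 1.0000
    outer loop
      vertex 0.00 0.00 20.00
      vertex 25.00 0.00 20.00
      vertex 25.00 19.00 20.00
    endloop
  endfacet
  facet normal 0.0000 0.0000 1.0000
    outer loop
      vertex 0.00 0.00 20.00
      vertex 25.00 19.00 20.00
      vertex 0.00 19.00 20.00
    endloop
  endfacet
  facet normal 0.0000 -1.0000 0.0000
    outer loop
      vertex 0.00 0.00 0.00
      vertex 25.00 0.00 0.00
      vertex 25.00 0.00 20.00
    endloop
  endfacet
  facet normal 0.0000 -1.0000 0.0000
    outer loop
      vertex 0.00 0.00 0.00
      vertex 25.00 0.00 20.00
      vertex 0.00 0.00 20.00
    endloop
  endfacet
  facet normal 0.0000 1.0000 0.0000
    outer loop
      vertex 25.00 19.00 20.00
      vertex 25.00 19.00 0.00
      vertex 0.00 19.00 0.00
    endloop
  endfacet
  facet normal 0.0000 1.0000 0.0000
    outer loop
      vertex 0.00 19.00 20.00
      vertex 25.00 19.00 20.00
      vertex 0.00 19.00 0.00
    endloop
  endfacet
  facet normal -1.0000 0.0000 0.0000
    outer loop
      vertex 0.00 19.00 20.00
      vertex 0.00 19.00 0.00
      vertex 0.00 0.00 0.00
    endloop
  endfacet
  facet normal -1.0000 0.0000 0.0000
    outer loop
      vertex 0.00 0.00 20.00
      vertex 0.00 19.00 20.00
      vertex 0.00 0.00 0.00
    endloop
  endfacet
  facet normal 1.0000 0.0000 0.0000
    outer loop
      vertex 25.00 0.00 0.00
      vertex 25.00 19.00 0.00
      vertex 25.00 19.00 20.00
    endloop
  endfacet
  facet normal 1.0000 0.0000 0.0000
    outer loop
      vertex 25.00 0.00 0.00
      vertex 25.00 19.00 20.00
      vertex 25.00 0.00 20.00
    endloop
  endfacet
endsolid part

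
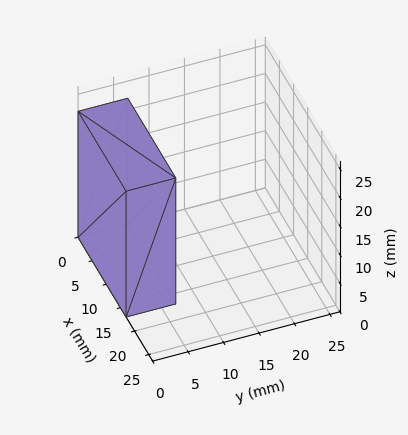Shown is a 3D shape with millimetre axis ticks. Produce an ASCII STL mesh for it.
Reading the render: the shape is a rectangular box, roughly 17 × 7 mm footprint and 22 mm tall (dimensions read to the nearest mm from the axis ticks). For the STL, each face is triangulated and given an outward normal.

solid part
  facet normal 0.0000 0.0000 -1.0000
    outer loop
      vertex 17.000 7.000 0.000
      vertex 17.000 0.000 0.000
      vertex 0.000 0.000 0.000
    endloop
  endfacet
  facet normal 0.0000 0.0000 -1.0000
    outer loop
      vertex 0.000 7.000 0.000
      vertex 17.000 7.000 0.000
      vertex 0.000 0.000 0.000
    endloop
  endfacet
  facet normal 0.0000 0.0000 1.0000
    outer loop
      vertex 0.000 0.000 22.000
      vertex 17.000 0.000 22.000
      vertex 17.000 7.000 22.000
    endloop
  endfacet
  facet normal 0.0000 0.0000 1.0000
    outer loop
      vertex 0.000 0.000 22.000
      vertex 17.000 7.000 22.000
      vertex 0.000 7.000 22.000
    endloop
  endfacet
  facet normal 0.0000 -1.0000 0.0000
    outer loop
      vertex 0.000 0.000 0.000
      vertex 17.000 0.000 0.000
      vertex 17.000 0.000 22.000
    endloop
  endfacet
  facet normal 0.0000 -1.0000 0.0000
    outer loop
      vertex 0.000 0.000 0.000
      vertex 17.000 0.000 22.000
      vertex 0.000 0.000 22.000
    endloop
  endfacet
  facet normal 0.0000 1.0000 0.0000
    outer loop
      vertex 17.000 7.000 22.000
      vertex 17.000 7.000 0.000
      vertex 0.000 7.000 0.000
    endloop
  endfacet
  facet normal 0.0000 1.0000 0.0000
    outer loop
      vertex 0.000 7.000 22.000
      vertex 17.000 7.000 22.000
      vertex 0.000 7.000 0.000
    endloop
  endfacet
  facet normal -1.0000 0.0000 0.0000
    outer loop
      vertex 0.000 7.000 22.000
      vertex 0.000 7.000 0.000
      vertex 0.000 0.000 0.000
    endloop
  endfacet
  facet normal -1.0000 0.0000 0.0000
    outer loop
      vertex 0.000 0.000 22.000
      vertex 0.000 7.000 22.000
      vertex 0.000 0.000 0.000
    endloop
  endfacet
  facet normal 1.0000 0.0000 0.0000
    outer loop
      vertex 17.000 0.000 0.000
      vertex 17.000 7.000 0.000
      vertex 17.000 7.000 22.000
    endloop
  endfacet
  facet normal 1.0000 0.0000 0.0000
    outer loop
      vertex 17.000 0.000 0.000
      vertex 17.000 7.000 22.000
      vertex 17.000 0.000 22.000
    endloop
  endfacet
endsolid part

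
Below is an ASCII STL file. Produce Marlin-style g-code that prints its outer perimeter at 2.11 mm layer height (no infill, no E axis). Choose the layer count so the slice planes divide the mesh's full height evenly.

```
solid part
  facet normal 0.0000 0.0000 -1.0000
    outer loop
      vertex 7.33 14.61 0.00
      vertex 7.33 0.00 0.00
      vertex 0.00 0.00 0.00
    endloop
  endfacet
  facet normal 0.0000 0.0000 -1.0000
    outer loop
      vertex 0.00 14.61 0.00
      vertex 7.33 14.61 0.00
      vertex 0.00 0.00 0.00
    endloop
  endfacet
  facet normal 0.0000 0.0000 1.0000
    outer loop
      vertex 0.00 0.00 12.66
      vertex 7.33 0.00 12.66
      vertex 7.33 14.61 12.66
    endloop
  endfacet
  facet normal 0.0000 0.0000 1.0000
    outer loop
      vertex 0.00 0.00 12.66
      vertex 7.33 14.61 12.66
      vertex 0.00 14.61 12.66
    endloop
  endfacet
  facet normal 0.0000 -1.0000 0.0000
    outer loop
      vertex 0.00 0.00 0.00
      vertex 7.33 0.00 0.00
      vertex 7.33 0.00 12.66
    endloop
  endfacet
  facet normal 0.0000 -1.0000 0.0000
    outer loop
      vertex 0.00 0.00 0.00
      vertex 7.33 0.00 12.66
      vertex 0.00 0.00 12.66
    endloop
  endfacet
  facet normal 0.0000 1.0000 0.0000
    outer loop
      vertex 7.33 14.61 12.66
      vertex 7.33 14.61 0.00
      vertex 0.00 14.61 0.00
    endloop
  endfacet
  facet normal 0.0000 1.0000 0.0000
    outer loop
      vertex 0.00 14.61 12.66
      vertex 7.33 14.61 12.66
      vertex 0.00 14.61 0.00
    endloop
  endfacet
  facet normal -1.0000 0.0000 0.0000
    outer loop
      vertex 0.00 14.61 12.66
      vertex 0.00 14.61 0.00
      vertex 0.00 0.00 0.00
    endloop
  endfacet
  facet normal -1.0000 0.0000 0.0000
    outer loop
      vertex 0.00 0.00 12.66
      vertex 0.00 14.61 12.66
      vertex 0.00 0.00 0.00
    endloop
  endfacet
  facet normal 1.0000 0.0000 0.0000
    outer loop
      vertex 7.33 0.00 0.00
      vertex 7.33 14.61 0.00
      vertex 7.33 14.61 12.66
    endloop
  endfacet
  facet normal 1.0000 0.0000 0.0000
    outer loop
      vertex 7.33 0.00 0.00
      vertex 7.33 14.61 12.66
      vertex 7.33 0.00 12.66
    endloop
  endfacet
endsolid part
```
; perimeter-only toolpath
G21 ; units = mm
G90 ; absolute positioning
G28 ; home
; layer 1
G0 Z2.11
G0 X0.00 Y0.00
G1 X7.33 Y0.00
G1 X7.33 Y14.61
G1 X0.00 Y14.61
G1 X0.00 Y0.00
; layer 2
G0 Z4.22
G0 X0.00 Y0.00
G1 X7.33 Y0.00
G1 X7.33 Y14.61
G1 X0.00 Y14.61
G1 X0.00 Y0.00
; layer 3
G0 Z6.33
G0 X0.00 Y0.00
G1 X7.33 Y0.00
G1 X7.33 Y14.61
G1 X0.00 Y14.61
G1 X0.00 Y0.00
; layer 4
G0 Z8.44
G0 X0.00 Y0.00
G1 X7.33 Y0.00
G1 X7.33 Y14.61
G1 X0.00 Y14.61
G1 X0.00 Y0.00
; layer 5
G0 Z10.55
G0 X0.00 Y0.00
G1 X7.33 Y0.00
G1 X7.33 Y14.61
G1 X0.00 Y14.61
G1 X0.00 Y0.00
; layer 6
G0 Z12.66
G0 X0.00 Y0.00
G1 X7.33 Y0.00
G1 X7.33 Y14.61
G1 X0.00 Y14.61
G1 X0.00 Y0.00
M2 ; end

The solid is a rectangular box, roughly 7.33 × 14.6 mm footprint and 12.7 mm tall. Slicing at Δz = 2.11 mm — 6 equal slices spanning the solid's height, so layer i sits at z = i·h/6 — gives 6 non-empty perimeters. Each is a 4-segment closed polygon; G0 lifts to the layer z and rapids to the start vertex, then G1 traces the edges.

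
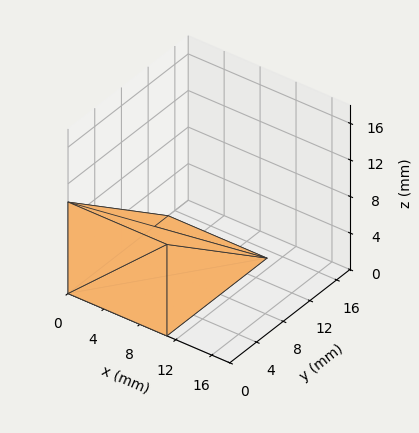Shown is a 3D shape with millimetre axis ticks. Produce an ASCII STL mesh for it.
Reading the render: the shape is a wedge (ramp): 11 × 15 mm base, rising to 10 mm along the y=0 edge and sloping linearly to z=0 at y=15 (dimensions read to the nearest mm from the axis ticks). For the STL, each face is triangulated and given an outward normal.

solid part
  facet normal 0.0000 0.0000 -1.0000
    outer loop
      vertex 11.0 15.0 0.0
      vertex 11.0 0.0 0.0
      vertex 0.0 0.0 0.0
    endloop
  endfacet
  facet normal 0.0000 0.0000 -1.0000
    outer loop
      vertex 0.0 15.0 0.0
      vertex 11.0 15.0 0.0
      vertex 0.0 0.0 0.0
    endloop
  endfacet
  facet normal 0.0000 -1.0000 0.0000
    outer loop
      vertex 0.0 0.0 0.0
      vertex 11.0 0.0 0.0
      vertex 11.0 0.0 10.0
    endloop
  endfacet
  facet normal 0.0000 -1.0000 0.0000
    outer loop
      vertex 0.0 0.0 0.0
      vertex 11.0 0.0 10.0
      vertex 0.0 0.0 10.0
    endloop
  endfacet
  facet normal 0.0000 0.5547 0.8321
    outer loop
      vertex 0.0 0.0 10.0
      vertex 11.0 0.0 10.0
      vertex 11.0 15.0 0.0
    endloop
  endfacet
  facet normal 0.0000 0.5547 0.8321
    outer loop
      vertex 0.0 0.0 10.0
      vertex 11.0 15.0 0.0
      vertex 0.0 15.0 0.0
    endloop
  endfacet
  facet normal -1.0000 0.0000 0.0000
    outer loop
      vertex 0.0 0.0 10.0
      vertex 0.0 15.0 0.0
      vertex 0.0 0.0 0.0
    endloop
  endfacet
  facet normal 1.0000 0.0000 0.0000
    outer loop
      vertex 11.0 0.0 0.0
      vertex 11.0 15.0 0.0
      vertex 11.0 0.0 10.0
    endloop
  endfacet
endsolid part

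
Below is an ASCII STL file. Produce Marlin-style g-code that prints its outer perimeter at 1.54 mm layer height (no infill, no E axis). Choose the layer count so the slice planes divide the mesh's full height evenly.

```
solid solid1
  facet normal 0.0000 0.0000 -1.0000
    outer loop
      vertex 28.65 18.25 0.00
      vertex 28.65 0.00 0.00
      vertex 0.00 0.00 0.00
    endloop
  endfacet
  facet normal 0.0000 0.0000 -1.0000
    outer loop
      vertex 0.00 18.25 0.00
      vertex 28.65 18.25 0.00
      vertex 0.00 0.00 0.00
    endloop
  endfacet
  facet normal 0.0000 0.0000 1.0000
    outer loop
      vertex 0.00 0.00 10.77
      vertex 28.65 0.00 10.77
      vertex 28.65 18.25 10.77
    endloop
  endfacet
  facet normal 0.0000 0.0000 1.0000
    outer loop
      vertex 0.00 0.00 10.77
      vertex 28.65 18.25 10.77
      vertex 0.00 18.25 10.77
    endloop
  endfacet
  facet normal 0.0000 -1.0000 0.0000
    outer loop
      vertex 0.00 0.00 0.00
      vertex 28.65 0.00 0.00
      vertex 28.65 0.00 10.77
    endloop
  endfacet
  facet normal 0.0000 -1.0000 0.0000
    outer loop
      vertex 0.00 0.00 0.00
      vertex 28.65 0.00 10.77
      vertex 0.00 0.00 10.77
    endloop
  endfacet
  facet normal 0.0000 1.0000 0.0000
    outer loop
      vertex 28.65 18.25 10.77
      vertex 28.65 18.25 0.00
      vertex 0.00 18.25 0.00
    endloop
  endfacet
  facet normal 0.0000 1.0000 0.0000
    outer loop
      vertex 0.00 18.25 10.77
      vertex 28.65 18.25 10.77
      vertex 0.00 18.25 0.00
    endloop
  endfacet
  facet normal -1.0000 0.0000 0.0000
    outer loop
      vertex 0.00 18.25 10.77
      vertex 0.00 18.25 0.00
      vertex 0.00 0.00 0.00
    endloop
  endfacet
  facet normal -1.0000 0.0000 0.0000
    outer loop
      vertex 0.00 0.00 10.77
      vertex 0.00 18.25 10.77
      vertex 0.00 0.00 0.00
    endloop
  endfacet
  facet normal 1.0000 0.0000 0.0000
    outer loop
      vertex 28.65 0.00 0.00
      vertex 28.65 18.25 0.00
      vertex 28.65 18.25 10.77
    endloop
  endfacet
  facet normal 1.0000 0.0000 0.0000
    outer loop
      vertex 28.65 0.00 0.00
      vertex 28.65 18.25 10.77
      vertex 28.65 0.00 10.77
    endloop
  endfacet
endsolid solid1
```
; perimeter-only toolpath
G21 ; units = mm
G90 ; absolute positioning
G28 ; home
; layer 1
G0 Z1.54
G0 X0.00 Y0.00
G1 X28.65 Y0.00
G1 X28.65 Y18.25
G1 X0.00 Y18.25
G1 X0.00 Y0.00
; layer 2
G0 Z3.08
G0 X0.00 Y0.00
G1 X28.65 Y0.00
G1 X28.65 Y18.25
G1 X0.00 Y18.25
G1 X0.00 Y0.00
; layer 3
G0 Z4.62
G0 X0.00 Y0.00
G1 X28.65 Y0.00
G1 X28.65 Y18.25
G1 X0.00 Y18.25
G1 X0.00 Y0.00
; layer 4
G0 Z6.15
G0 X0.00 Y0.00
G1 X28.65 Y0.00
G1 X28.65 Y18.25
G1 X0.00 Y18.25
G1 X0.00 Y0.00
; layer 5
G0 Z7.69
G0 X0.00 Y0.00
G1 X28.65 Y0.00
G1 X28.65 Y18.25
G1 X0.00 Y18.25
G1 X0.00 Y0.00
; layer 6
G0 Z9.23
G0 X0.00 Y0.00
G1 X28.65 Y0.00
G1 X28.65 Y18.25
G1 X0.00 Y18.25
G1 X0.00 Y0.00
; layer 7
G0 Z10.77
G0 X0.00 Y0.00
G1 X28.65 Y0.00
G1 X28.65 Y18.25
G1 X0.00 Y18.25
G1 X0.00 Y0.00
M2 ; end

The solid is a rectangular box, roughly 28.6 × 18.2 mm footprint and 10.8 mm tall. Slicing at Δz = 1.54 mm — 7 equal slices spanning the solid's height, so layer i sits at z = i·h/7 — gives 7 non-empty perimeters. Each is a 4-segment closed polygon; G0 lifts to the layer z and rapids to the start vertex, then G1 traces the edges.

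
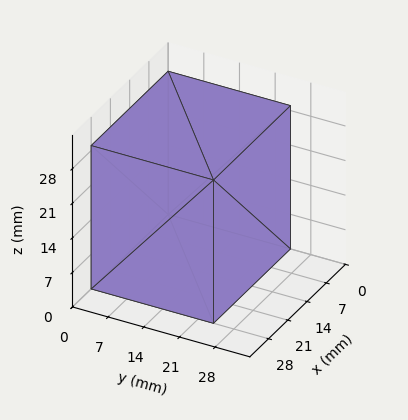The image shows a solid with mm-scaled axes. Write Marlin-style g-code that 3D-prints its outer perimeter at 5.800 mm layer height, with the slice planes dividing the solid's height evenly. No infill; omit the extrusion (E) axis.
Reading the render: the shape is a rectangular box, roughly 28 × 24 mm footprint and 29 mm tall (dimensions read to the nearest mm from the axis ticks). For the g-code, the solid's height is divided into equal slices at the stated Δz and each level perimeter traced with G1 moves after a G0 lift.

; perimeter-only toolpath
G21 ; units = mm
G90 ; absolute positioning
G28 ; home
; layer 1
G0 Z5.800
G0 X0.000 Y0.000
G1 X28.000 Y0.000
G1 X28.000 Y24.000
G1 X0.000 Y24.000
G1 X0.000 Y0.000
; layer 2
G0 Z11.600
G0 X0.000 Y0.000
G1 X28.000 Y0.000
G1 X28.000 Y24.000
G1 X0.000 Y24.000
G1 X0.000 Y0.000
; layer 3
G0 Z17.400
G0 X0.000 Y0.000
G1 X28.000 Y0.000
G1 X28.000 Y24.000
G1 X0.000 Y24.000
G1 X0.000 Y0.000
; layer 4
G0 Z23.200
G0 X0.000 Y0.000
G1 X28.000 Y0.000
G1 X28.000 Y24.000
G1 X0.000 Y24.000
G1 X0.000 Y0.000
; layer 5
G0 Z29.000
G0 X0.000 Y0.000
G1 X28.000 Y0.000
G1 X28.000 Y24.000
G1 X0.000 Y24.000
G1 X0.000 Y0.000
M2 ; end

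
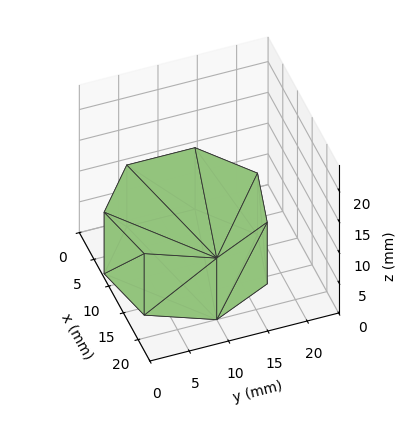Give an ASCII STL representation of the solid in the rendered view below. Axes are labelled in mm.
Reading the render: the shape is a regular 7-sided prism (a cylinder approximated with 7 flat sides), circumscribed radius ≈ 10 mm, height ≈ 10 mm (dimensions read to the nearest mm from the axis ticks). For the STL, each face is triangulated and given an outward normal.

solid part
  facet normal 0.0000 0.0000 -1.0000
    outer loop
      vertex 7.775 19.749 0.000
      vertex 16.235 17.818 0.000
      vertex 20.000 10.000 0.000
    endloop
  endfacet
  facet normal 0.0000 0.0000 -1.0000
    outer loop
      vertex 0.990 14.339 0.000
      vertex 7.775 19.749 0.000
      vertex 20.000 10.000 0.000
    endloop
  endfacet
  facet normal 0.0000 0.0000 -1.0000
    outer loop
      vertex 0.990 5.661 0.000
      vertex 0.990 14.339 0.000
      vertex 20.000 10.000 0.000
    endloop
  endfacet
  facet normal 0.0000 0.0000 -1.0000
    outer loop
      vertex 7.775 0.251 0.000
      vertex 0.990 5.661 0.000
      vertex 20.000 10.000 0.000
    endloop
  endfacet
  facet normal 0.0000 0.0000 -1.0000
    outer loop
      vertex 16.235 2.182 0.000
      vertex 7.775 0.251 0.000
      vertex 20.000 10.000 0.000
    endloop
  endfacet
  facet normal 0.0000 0.0000 1.0000
    outer loop
      vertex 20.000 10.000 10.000
      vertex 16.235 17.818 10.000
      vertex 7.775 19.749 10.000
    endloop
  endfacet
  facet normal 0.0000 0.0000 1.0000
    outer loop
      vertex 20.000 10.000 10.000
      vertex 7.775 19.749 10.000
      vertex 0.990 14.339 10.000
    endloop
  endfacet
  facet normal 0.0000 0.0000 1.0000
    outer loop
      vertex 20.000 10.000 10.000
      vertex 0.990 14.339 10.000
      vertex 0.990 5.661 10.000
    endloop
  endfacet
  facet normal 0.0000 0.0000 1.0000
    outer loop
      vertex 20.000 10.000 10.000
      vertex 0.990 5.661 10.000
      vertex 7.775 0.251 10.000
    endloop
  endfacet
  facet normal 0.0000 0.0000 1.0000
    outer loop
      vertex 20.000 10.000 10.000
      vertex 7.775 0.251 10.000
      vertex 16.235 2.182 10.000
    endloop
  endfacet
  facet normal 0.9010 0.4339 0.0000
    outer loop
      vertex 20.000 10.000 0.000
      vertex 16.235 17.818 0.000
      vertex 16.235 17.818 10.000
    endloop
  endfacet
  facet normal 0.9010 0.4339 0.0000
    outer loop
      vertex 20.000 10.000 0.000
      vertex 16.235 17.818 10.000
      vertex 20.000 10.000 10.000
    endloop
  endfacet
  facet normal 0.2225 0.9749 0.0000
    outer loop
      vertex 16.235 17.818 0.000
      vertex 7.775 19.749 0.000
      vertex 7.775 19.749 10.000
    endloop
  endfacet
  facet normal 0.2225 0.9749 0.0000
    outer loop
      vertex 16.235 17.818 0.000
      vertex 7.775 19.749 10.000
      vertex 16.235 17.818 10.000
    endloop
  endfacet
  facet normal -0.6234 0.7819 0.0000
    outer loop
      vertex 7.775 19.749 0.000
      vertex 0.990 14.339 0.000
      vertex 0.990 14.339 10.000
    endloop
  endfacet
  facet normal -0.6234 0.7819 0.0000
    outer loop
      vertex 7.775 19.749 0.000
      vertex 0.990 14.339 10.000
      vertex 7.775 19.749 10.000
    endloop
  endfacet
  facet normal -1.0000 0.0000 0.0000
    outer loop
      vertex 0.990 14.339 0.000
      vertex 0.990 5.661 0.000
      vertex 0.990 5.661 10.000
    endloop
  endfacet
  facet normal -1.0000 0.0000 0.0000
    outer loop
      vertex 0.990 14.339 0.000
      vertex 0.990 5.661 10.000
      vertex 0.990 14.339 10.000
    endloop
  endfacet
  facet normal -0.6234 -0.7819 0.0000
    outer loop
      vertex 0.990 5.661 0.000
      vertex 7.775 0.251 0.000
      vertex 7.775 0.251 10.000
    endloop
  endfacet
  facet normal -0.6234 -0.7819 0.0000
    outer loop
      vertex 0.990 5.661 0.000
      vertex 7.775 0.251 10.000
      vertex 0.990 5.661 10.000
    endloop
  endfacet
  facet normal 0.2225 -0.9749 0.0000
    outer loop
      vertex 7.775 0.251 0.000
      vertex 16.235 2.182 0.000
      vertex 16.235 2.182 10.000
    endloop
  endfacet
  facet normal 0.2225 -0.9749 0.0000
    outer loop
      vertex 7.775 0.251 0.000
      vertex 16.235 2.182 10.000
      vertex 7.775 0.251 10.000
    endloop
  endfacet
  facet normal 0.9010 -0.4339 0.0000
    outer loop
      vertex 16.235 2.182 0.000
      vertex 20.000 10.000 0.000
      vertex 20.000 10.000 10.000
    endloop
  endfacet
  facet normal 0.9010 -0.4339 0.0000
    outer loop
      vertex 16.235 2.182 0.000
      vertex 20.000 10.000 10.000
      vertex 16.235 2.182 10.000
    endloop
  endfacet
endsolid part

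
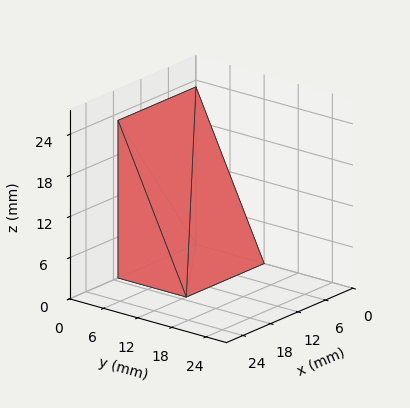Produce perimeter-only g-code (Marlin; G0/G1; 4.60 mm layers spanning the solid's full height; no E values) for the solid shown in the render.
Reading the render: the shape is a wedge (ramp): 17 × 12 mm base, rising to 23 mm along the y=0 edge and sloping linearly to z=0 at y=12 (dimensions read to the nearest mm from the axis ticks). For the g-code, the solid's height is divided into equal slices at the stated Δz and each level perimeter traced with G1 moves after a G0 lift.

; perimeter-only toolpath
G21 ; units = mm
G90 ; absolute positioning
G28 ; home
; layer 1
G0 Z4.60
G0 X0.00 Y0.00
G1 X17.00 Y0.00
G1 X17.00 Y9.60
G1 X0.00 Y9.60
G1 X0.00 Y0.00
; layer 2
G0 Z9.20
G0 X0.00 Y0.00
G1 X17.00 Y0.00
G1 X17.00 Y7.20
G1 X0.00 Y7.20
G1 X0.00 Y0.00
; layer 3
G0 Z13.80
G0 X0.00 Y0.00
G1 X17.00 Y0.00
G1 X17.00 Y4.80
G1 X0.00 Y4.80
G1 X0.00 Y0.00
; layer 4
G0 Z18.40
G0 X0.00 Y0.00
G1 X17.00 Y0.00
G1 X17.00 Y2.40
G1 X0.00 Y2.40
G1 X0.00 Y0.00
M2 ; end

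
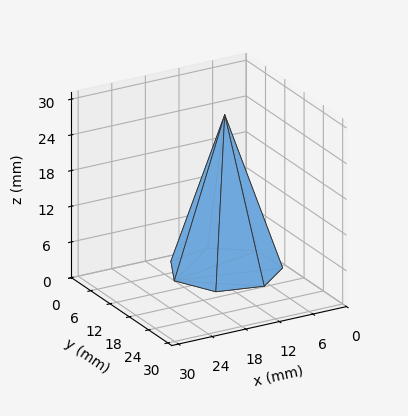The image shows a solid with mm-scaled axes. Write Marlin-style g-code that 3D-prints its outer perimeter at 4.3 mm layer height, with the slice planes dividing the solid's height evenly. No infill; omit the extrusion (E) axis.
Reading the render: the shape is a regular 7-sided pyramid, base circumscribed radius ≈ 9 mm, apex at z ≈ 26 mm (dimensions read to the nearest mm from the axis ticks). For the g-code, the solid's height is divided into equal slices at the stated Δz and each level perimeter traced with G1 moves after a G0 lift.

; perimeter-only toolpath
G21 ; units = mm
G90 ; absolute positioning
G28 ; home
; layer 1
G0 Z4.3
G0 X16.5 Y9.0
G1 X13.7 Y14.8
G1 X7.3 Y16.3
G1 X2.2 Y12.2
G1 X2.2 Y5.8
G1 X7.3 Y1.7
G1 X13.7 Y3.2
G1 X16.5 Y9.0
; layer 2
G0 Z8.7
G0 X15.0 Y9.0
G1 X12.7 Y13.7
G1 X7.7 Y14.9
G1 X3.6 Y11.6
G1 X3.6 Y6.4
G1 X7.7 Y3.1
G1 X12.7 Y4.3
G1 X15.0 Y9.0
; layer 3
G0 Z13.0
G0 X13.5 Y9.0
G1 X11.8 Y12.5
G1 X8.0 Y13.4
G1 X5.0 Y10.9
G1 X5.0 Y7.0
G1 X8.0 Y4.6
G1 X11.8 Y5.5
G1 X13.5 Y9.0
; layer 4
G0 Z17.3
G0 X12.0 Y9.0
G1 X10.9 Y11.3
G1 X8.3 Y11.9
G1 X6.3 Y10.3
G1 X6.3 Y7.7
G1 X8.3 Y6.1
G1 X10.9 Y6.7
G1 X12.0 Y9.0
; layer 5
G0 Z21.7
G0 X10.5 Y9.0
G1 X9.9 Y10.2
G1 X8.7 Y10.5
G1 X7.6 Y9.7
G1 X7.6 Y8.3
G1 X8.7 Y7.5
G1 X9.9 Y7.8
G1 X10.5 Y9.0
M2 ; end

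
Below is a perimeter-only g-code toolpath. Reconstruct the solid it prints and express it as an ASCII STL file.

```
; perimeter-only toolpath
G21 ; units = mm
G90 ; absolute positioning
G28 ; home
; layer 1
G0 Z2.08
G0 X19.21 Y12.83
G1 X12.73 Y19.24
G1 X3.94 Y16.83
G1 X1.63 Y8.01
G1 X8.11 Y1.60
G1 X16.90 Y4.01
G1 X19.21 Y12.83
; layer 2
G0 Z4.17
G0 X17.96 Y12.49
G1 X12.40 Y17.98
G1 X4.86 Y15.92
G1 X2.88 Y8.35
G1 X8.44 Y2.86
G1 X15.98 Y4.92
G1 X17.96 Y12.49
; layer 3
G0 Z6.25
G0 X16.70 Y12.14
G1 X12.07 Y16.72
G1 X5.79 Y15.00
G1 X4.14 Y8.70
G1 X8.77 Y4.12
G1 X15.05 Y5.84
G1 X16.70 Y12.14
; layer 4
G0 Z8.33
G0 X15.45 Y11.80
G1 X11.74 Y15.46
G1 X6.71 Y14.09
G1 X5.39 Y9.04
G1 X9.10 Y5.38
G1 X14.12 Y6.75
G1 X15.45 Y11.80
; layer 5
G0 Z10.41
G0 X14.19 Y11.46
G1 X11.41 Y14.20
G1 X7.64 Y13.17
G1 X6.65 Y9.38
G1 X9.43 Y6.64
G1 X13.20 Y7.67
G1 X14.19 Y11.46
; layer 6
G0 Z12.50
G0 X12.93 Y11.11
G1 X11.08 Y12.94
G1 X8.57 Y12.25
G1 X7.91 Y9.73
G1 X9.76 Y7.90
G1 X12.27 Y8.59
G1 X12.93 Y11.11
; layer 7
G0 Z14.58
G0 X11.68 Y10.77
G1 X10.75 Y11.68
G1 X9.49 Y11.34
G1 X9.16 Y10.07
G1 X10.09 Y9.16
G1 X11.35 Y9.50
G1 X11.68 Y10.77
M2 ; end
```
solid part
  facet normal 0.0000 0.0000 -1.0000
    outer loop
      vertex 3.01 17.75 0.00
      vertex 13.06 20.50 0.00
      vertex 20.47 13.18 0.00
    endloop
  endfacet
  facet normal 0.0000 0.0000 -1.0000
    outer loop
      vertex 0.37 7.66 0.00
      vertex 3.01 17.75 0.00
      vertex 20.47 13.18 0.00
    endloop
  endfacet
  facet normal 0.0000 0.0000 -1.0000
    outer loop
      vertex 7.78 0.34 0.00
      vertex 0.37 7.66 0.00
      vertex 20.47 13.18 0.00
    endloop
  endfacet
  facet normal 0.0000 0.0000 -1.0000
    outer loop
      vertex 17.83 3.09 0.00
      vertex 7.78 0.34 0.00
      vertex 20.47 13.18 0.00
    endloop
  endfacet
  facet normal 0.6179 0.6255 0.4764
    outer loop
      vertex 20.47 13.18 0.00
      vertex 13.06 20.50 0.00
      vertex 10.42 10.42 16.66
    endloop
  endfacet
  facet normal -0.2321 0.8481 0.4764
    outer loop
      vertex 13.06 20.50 0.00
      vertex 3.01 17.75 0.00
      vertex 10.42 10.42 16.66
    endloop
  endfacet
  facet normal -0.8507 0.2226 0.4763
    outer loop
      vertex 3.01 17.75 0.00
      vertex 0.37 7.66 0.00
      vertex 10.42 10.42 16.66
    endloop
  endfacet
  facet normal -0.6179 -0.6255 0.4764
    outer loop
      vertex 0.37 7.66 0.00
      vertex 7.78 0.34 0.00
      vertex 10.42 10.42 16.66
    endloop
  endfacet
  facet normal 0.2321 -0.8481 0.4764
    outer loop
      vertex 7.78 0.34 0.00
      vertex 17.83 3.09 0.00
      vertex 10.42 10.42 16.66
    endloop
  endfacet
  facet normal 0.8507 -0.2226 0.4763
    outer loop
      vertex 17.83 3.09 0.00
      vertex 20.47 13.18 0.00
      vertex 10.42 10.42 16.66
    endloop
  endfacet
endsolid part

The G0 Z moves step by Δz≈2.08 mm. The G1 loops shrink linearly with z, so the solid tapers from its base footprint up to z≈16.7. Closing with a flat bottom cap and the tapered top and triangulating gives 10 facets — a regular 6-sided pyramid, base circumscribed radius ≈ 10.4 mm, apex at z ≈ 16.7 mm.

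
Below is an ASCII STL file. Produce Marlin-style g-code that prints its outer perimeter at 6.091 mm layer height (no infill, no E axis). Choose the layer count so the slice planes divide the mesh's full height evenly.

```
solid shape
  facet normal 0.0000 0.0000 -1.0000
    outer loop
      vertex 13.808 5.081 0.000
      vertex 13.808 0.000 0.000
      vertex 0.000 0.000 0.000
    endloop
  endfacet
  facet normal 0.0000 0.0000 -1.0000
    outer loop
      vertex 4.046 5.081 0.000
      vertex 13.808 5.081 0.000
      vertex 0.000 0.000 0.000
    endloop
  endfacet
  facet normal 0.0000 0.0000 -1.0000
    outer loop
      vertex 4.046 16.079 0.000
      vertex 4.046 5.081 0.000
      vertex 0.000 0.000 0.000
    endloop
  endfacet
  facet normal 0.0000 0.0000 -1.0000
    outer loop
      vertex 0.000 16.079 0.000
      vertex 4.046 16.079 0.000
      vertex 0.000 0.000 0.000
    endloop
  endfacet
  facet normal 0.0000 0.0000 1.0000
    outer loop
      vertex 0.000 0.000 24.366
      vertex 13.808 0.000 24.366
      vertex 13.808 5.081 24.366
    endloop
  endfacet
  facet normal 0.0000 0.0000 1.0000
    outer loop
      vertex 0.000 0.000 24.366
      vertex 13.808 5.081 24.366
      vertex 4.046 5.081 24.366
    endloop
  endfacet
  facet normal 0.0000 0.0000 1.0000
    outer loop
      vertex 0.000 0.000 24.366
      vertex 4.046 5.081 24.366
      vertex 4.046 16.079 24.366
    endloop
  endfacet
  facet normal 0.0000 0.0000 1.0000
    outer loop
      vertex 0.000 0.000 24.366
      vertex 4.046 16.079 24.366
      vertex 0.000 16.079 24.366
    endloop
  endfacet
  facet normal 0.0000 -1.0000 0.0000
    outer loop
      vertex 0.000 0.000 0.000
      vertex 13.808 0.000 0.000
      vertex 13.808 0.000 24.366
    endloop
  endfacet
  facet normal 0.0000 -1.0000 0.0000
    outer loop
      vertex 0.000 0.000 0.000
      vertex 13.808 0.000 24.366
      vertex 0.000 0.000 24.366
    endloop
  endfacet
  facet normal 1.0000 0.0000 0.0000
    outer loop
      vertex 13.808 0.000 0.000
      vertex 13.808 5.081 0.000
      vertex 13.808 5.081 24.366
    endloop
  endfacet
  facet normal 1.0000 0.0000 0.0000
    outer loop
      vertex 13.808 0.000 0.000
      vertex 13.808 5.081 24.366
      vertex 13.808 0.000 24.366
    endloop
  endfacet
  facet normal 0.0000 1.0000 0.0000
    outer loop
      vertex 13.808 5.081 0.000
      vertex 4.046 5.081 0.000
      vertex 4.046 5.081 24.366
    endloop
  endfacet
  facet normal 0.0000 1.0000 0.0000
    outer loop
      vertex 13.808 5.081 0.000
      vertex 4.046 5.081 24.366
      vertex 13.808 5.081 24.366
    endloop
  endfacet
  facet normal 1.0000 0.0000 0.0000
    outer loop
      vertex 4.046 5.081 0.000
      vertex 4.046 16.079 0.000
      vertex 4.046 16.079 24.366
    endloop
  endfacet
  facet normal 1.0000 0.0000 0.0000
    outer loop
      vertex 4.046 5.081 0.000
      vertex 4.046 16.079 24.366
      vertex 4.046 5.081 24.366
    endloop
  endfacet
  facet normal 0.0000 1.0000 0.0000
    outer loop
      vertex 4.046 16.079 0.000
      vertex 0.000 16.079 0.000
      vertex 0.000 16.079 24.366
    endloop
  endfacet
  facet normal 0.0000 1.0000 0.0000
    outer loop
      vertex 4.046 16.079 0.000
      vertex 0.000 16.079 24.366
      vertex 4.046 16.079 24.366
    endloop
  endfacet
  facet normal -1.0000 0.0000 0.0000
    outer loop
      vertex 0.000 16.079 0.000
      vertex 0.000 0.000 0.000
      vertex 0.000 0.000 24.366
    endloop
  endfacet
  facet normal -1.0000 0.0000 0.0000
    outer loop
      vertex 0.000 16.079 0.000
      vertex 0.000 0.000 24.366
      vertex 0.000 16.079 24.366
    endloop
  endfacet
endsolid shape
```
; perimeter-only toolpath
G21 ; units = mm
G90 ; absolute positioning
G28 ; home
; layer 1
G0 Z6.091
G0 X0.000 Y0.000
G1 X13.808 Y0.000
G1 X13.808 Y5.081
G1 X4.046 Y5.081
G1 X4.046 Y16.079
G1 X0.000 Y16.079
G1 X0.000 Y0.000
; layer 2
G0 Z12.183
G0 X0.000 Y0.000
G1 X13.808 Y0.000
G1 X13.808 Y5.081
G1 X4.046 Y5.081
G1 X4.046 Y16.079
G1 X0.000 Y16.079
G1 X0.000 Y0.000
; layer 3
G0 Z18.274
G0 X0.000 Y0.000
G1 X13.808 Y0.000
G1 X13.808 Y5.081
G1 X4.046 Y5.081
G1 X4.046 Y16.079
G1 X0.000 Y16.079
G1 X0.000 Y0.000
; layer 4
G0 Z24.366
G0 X0.000 Y0.000
G1 X13.808 Y0.000
G1 X13.808 Y5.081
G1 X4.046 Y5.081
G1 X4.046 Y16.079
G1 X0.000 Y16.079
G1 X0.000 Y0.000
M2 ; end

The solid is an L-shaped prism: outer 13.8 × 16.1 mm, arm thicknesses ≈ 5.08 mm (horizontal) and 4.05 mm (vertical), extruded 24.4 mm in z. Slicing at Δz = 6.091 mm — 4 equal slices spanning the solid's height, so layer i sits at z = i·h/4 — gives 4 non-empty perimeters. Each is a 6-segment closed polygon; G0 lifts to the layer z and rapids to the start vertex, then G1 traces the edges.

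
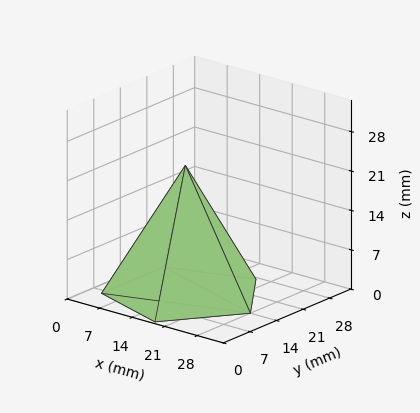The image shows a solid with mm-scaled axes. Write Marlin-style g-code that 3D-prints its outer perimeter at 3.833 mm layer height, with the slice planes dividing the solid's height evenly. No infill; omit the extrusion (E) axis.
Reading the render: the shape is a regular 5-sided pyramid, base circumscribed radius ≈ 14 mm, apex at z ≈ 23 mm (dimensions read to the nearest mm from the axis ticks). For the g-code, the solid's height is divided into equal slices at the stated Δz and each level perimeter traced with G1 moves after a G0 lift.

; perimeter-only toolpath
G21 ; units = mm
G90 ; absolute positioning
G28 ; home
; layer 1
G0 Z3.833
G0 X25.667 Y14.000
G1 X17.605 Y25.096
G1 X4.562 Y20.858
G1 X4.562 Y7.143
G1 X17.605 Y2.904
G1 X25.667 Y14.000
; layer 2
G0 Z7.667
G0 X23.333 Y14.000
G1 X16.884 Y22.877
G1 X6.449 Y19.486
G1 X6.449 Y8.514
G1 X16.884 Y5.123
G1 X23.333 Y14.000
; layer 3
G0 Z11.500
G0 X21.000 Y14.000
G1 X16.163 Y20.657
G1 X8.337 Y18.114
G1 X8.337 Y9.886
G1 X16.163 Y7.343
G1 X21.000 Y14.000
; layer 4
G0 Z15.333
G0 X18.667 Y14.000
G1 X15.442 Y18.438
G1 X10.225 Y16.743
G1 X10.225 Y11.257
G1 X15.442 Y9.562
G1 X18.667 Y14.000
; layer 5
G0 Z19.167
G0 X16.333 Y14.000
G1 X14.721 Y16.219
G1 X12.112 Y15.372
G1 X12.112 Y12.629
G1 X14.721 Y11.781
G1 X16.333 Y14.000
M2 ; end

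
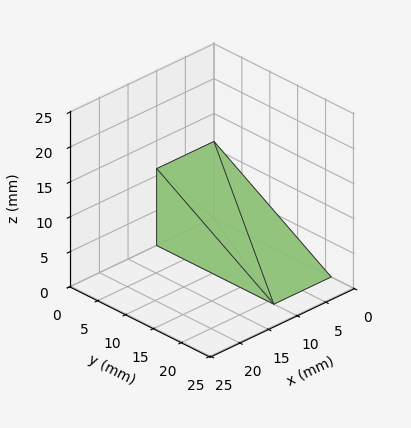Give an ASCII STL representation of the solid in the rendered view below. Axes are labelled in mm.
Reading the render: the shape is a wedge (ramp): 10 × 21 mm base, rising to 11 mm along the y=0 edge and sloping linearly to z=0 at y=21 (dimensions read to the nearest mm from the axis ticks). For the STL, each face is triangulated and given an outward normal.

solid part
  facet normal 0.0000 0.0000 -1.0000
    outer loop
      vertex 10.000 21.000 0.000
      vertex 10.000 0.000 0.000
      vertex 0.000 0.000 0.000
    endloop
  endfacet
  facet normal 0.0000 0.0000 -1.0000
    outer loop
      vertex 0.000 21.000 0.000
      vertex 10.000 21.000 0.000
      vertex 0.000 0.000 0.000
    endloop
  endfacet
  facet normal 0.0000 -1.0000 0.0000
    outer loop
      vertex 0.000 0.000 0.000
      vertex 10.000 0.000 0.000
      vertex 10.000 0.000 11.000
    endloop
  endfacet
  facet normal 0.0000 -1.0000 0.0000
    outer loop
      vertex 0.000 0.000 0.000
      vertex 10.000 0.000 11.000
      vertex 0.000 0.000 11.000
    endloop
  endfacet
  facet normal 0.0000 0.4640 0.8858
    outer loop
      vertex 0.000 0.000 11.000
      vertex 10.000 0.000 11.000
      vertex 10.000 21.000 0.000
    endloop
  endfacet
  facet normal 0.0000 0.4640 0.8858
    outer loop
      vertex 0.000 0.000 11.000
      vertex 10.000 21.000 0.000
      vertex 0.000 21.000 0.000
    endloop
  endfacet
  facet normal -1.0000 0.0000 0.0000
    outer loop
      vertex 0.000 0.000 11.000
      vertex 0.000 21.000 0.000
      vertex 0.000 0.000 0.000
    endloop
  endfacet
  facet normal 1.0000 0.0000 0.0000
    outer loop
      vertex 10.000 0.000 0.000
      vertex 10.000 21.000 0.000
      vertex 10.000 0.000 11.000
    endloop
  endfacet
endsolid part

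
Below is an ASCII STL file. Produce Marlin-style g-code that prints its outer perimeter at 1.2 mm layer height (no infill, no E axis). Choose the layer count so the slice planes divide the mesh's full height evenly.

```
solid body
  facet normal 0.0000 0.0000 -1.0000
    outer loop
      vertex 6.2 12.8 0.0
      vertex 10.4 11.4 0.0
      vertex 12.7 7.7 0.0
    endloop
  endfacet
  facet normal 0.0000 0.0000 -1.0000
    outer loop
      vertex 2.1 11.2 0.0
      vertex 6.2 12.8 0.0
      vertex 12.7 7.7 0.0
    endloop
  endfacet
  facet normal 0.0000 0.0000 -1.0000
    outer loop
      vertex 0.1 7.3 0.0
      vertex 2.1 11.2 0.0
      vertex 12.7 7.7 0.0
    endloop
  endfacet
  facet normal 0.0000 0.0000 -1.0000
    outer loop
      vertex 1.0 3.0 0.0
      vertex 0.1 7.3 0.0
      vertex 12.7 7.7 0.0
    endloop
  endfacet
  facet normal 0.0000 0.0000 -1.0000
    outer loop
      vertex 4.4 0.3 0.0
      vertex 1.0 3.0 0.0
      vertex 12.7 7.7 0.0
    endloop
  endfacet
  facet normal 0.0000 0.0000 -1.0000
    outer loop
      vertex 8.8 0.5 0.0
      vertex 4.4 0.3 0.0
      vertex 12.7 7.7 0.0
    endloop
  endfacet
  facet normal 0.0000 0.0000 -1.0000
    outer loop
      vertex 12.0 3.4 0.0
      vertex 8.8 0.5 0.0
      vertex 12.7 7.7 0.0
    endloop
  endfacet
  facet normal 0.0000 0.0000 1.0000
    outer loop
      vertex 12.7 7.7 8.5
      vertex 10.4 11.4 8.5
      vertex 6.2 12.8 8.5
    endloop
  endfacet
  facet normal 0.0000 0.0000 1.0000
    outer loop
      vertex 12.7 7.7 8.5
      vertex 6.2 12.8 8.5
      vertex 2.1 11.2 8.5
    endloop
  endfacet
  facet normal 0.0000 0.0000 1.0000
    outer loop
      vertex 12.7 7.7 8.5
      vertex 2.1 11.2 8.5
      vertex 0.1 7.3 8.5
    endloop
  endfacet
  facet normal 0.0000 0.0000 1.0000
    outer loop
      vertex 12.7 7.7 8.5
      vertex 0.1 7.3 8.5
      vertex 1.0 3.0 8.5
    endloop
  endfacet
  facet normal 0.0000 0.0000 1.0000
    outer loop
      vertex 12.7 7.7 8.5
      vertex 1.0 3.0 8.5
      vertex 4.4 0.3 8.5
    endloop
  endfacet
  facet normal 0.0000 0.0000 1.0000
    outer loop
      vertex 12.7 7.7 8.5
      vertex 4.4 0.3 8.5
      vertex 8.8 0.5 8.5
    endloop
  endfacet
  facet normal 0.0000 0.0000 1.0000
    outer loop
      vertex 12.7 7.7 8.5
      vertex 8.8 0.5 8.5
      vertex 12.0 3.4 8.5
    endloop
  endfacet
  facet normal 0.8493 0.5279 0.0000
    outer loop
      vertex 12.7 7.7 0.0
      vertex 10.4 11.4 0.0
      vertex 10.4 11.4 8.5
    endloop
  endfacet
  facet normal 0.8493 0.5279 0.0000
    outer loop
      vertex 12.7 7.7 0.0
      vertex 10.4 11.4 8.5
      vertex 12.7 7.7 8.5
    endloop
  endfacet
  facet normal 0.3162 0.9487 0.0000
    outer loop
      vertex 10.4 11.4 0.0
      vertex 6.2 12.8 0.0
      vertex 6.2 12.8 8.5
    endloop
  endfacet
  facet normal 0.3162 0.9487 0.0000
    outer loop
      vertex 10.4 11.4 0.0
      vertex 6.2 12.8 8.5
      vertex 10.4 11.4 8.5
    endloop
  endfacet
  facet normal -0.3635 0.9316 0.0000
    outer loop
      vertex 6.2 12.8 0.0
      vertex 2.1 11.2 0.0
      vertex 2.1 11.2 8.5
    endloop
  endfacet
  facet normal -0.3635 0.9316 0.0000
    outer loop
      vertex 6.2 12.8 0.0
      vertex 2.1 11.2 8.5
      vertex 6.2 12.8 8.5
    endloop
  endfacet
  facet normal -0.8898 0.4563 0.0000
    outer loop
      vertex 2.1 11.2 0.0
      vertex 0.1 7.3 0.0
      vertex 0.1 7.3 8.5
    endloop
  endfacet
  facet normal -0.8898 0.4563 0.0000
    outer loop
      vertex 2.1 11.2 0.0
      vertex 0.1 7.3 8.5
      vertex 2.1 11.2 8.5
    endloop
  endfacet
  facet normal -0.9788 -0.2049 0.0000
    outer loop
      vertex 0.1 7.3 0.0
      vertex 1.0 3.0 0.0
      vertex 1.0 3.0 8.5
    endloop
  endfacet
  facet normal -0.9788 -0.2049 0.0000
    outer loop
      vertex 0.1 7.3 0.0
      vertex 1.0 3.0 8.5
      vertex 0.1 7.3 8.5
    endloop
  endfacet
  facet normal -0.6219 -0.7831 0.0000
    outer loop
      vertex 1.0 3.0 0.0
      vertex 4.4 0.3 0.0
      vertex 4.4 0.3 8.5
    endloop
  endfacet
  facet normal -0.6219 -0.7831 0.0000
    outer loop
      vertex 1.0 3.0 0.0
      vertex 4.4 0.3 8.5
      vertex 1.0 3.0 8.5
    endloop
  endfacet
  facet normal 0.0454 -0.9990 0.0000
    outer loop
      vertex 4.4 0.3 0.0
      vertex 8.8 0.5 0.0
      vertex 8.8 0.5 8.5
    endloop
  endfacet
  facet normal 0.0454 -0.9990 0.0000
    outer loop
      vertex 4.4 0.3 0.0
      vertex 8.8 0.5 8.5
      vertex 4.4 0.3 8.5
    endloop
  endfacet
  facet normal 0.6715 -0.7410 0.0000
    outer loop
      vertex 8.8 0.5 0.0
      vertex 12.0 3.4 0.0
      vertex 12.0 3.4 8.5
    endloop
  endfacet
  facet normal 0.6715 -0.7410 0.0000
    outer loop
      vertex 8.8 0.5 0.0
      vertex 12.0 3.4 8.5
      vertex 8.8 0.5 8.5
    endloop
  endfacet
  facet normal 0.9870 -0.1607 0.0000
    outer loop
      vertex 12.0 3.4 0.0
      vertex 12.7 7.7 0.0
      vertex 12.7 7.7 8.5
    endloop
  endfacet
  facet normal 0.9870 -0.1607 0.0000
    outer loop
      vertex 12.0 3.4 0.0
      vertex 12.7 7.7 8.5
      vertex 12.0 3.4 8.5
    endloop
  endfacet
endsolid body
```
; perimeter-only toolpath
G21 ; units = mm
G90 ; absolute positioning
G28 ; home
; layer 1
G0 Z1.2
G0 X12.7 Y7.7
G1 X10.4 Y11.4
G1 X6.2 Y12.8
G1 X2.1 Y11.2
G1 X0.1 Y7.3
G1 X1.0 Y3.0
G1 X4.4 Y0.3
G1 X8.8 Y0.5
G1 X12.0 Y3.4
G1 X12.7 Y7.7
; layer 2
G0 Z2.4
G0 X12.7 Y7.7
G1 X10.4 Y11.4
G1 X6.2 Y12.8
G1 X2.1 Y11.2
G1 X0.1 Y7.3
G1 X1.0 Y3.0
G1 X4.4 Y0.3
G1 X8.8 Y0.5
G1 X12.0 Y3.4
G1 X12.7 Y7.7
; layer 3
G0 Z3.6
G0 X12.7 Y7.7
G1 X10.4 Y11.4
G1 X6.2 Y12.8
G1 X2.1 Y11.2
G1 X0.1 Y7.3
G1 X1.0 Y3.0
G1 X4.4 Y0.3
G1 X8.8 Y0.5
G1 X12.0 Y3.4
G1 X12.7 Y7.7
; layer 4
G0 Z4.9
G0 X12.7 Y7.7
G1 X10.4 Y11.4
G1 X6.2 Y12.8
G1 X2.1 Y11.2
G1 X0.1 Y7.3
G1 X1.0 Y3.0
G1 X4.4 Y0.3
G1 X8.8 Y0.5
G1 X12.0 Y3.4
G1 X12.7 Y7.7
; layer 5
G0 Z6.1
G0 X12.7 Y7.7
G1 X10.4 Y11.4
G1 X6.2 Y12.8
G1 X2.1 Y11.2
G1 X0.1 Y7.3
G1 X1.0 Y3.0
G1 X4.4 Y0.3
G1 X8.8 Y0.5
G1 X12.0 Y3.4
G1 X12.7 Y7.7
; layer 6
G0 Z7.3
G0 X12.7 Y7.7
G1 X10.4 Y11.4
G1 X6.2 Y12.8
G1 X2.1 Y11.2
G1 X0.1 Y7.3
G1 X1.0 Y3.0
G1 X4.4 Y0.3
G1 X8.8 Y0.5
G1 X12.0 Y3.4
G1 X12.7 Y7.7
; layer 7
G0 Z8.5
G0 X12.7 Y7.7
G1 X10.4 Y11.4
G1 X6.2 Y12.8
G1 X2.1 Y11.2
G1 X0.1 Y7.3
G1 X1.0 Y3.0
G1 X4.4 Y0.3
G1 X8.8 Y0.5
G1 X12.0 Y3.4
G1 X12.7 Y7.7
M2 ; end

The solid is a regular 9-sided prism (a cylinder approximated with 9 flat sides), circumscribed radius ≈ 6.4 mm, height ≈ 8.5 mm. Slicing at Δz = 1.2 mm — 7 equal slices spanning the solid's height, so layer i sits at z = i·h/7 — gives 7 non-empty perimeters. Each is a 9-segment closed polygon; G0 lifts to the layer z and rapids to the start vertex, then G1 traces the edges.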